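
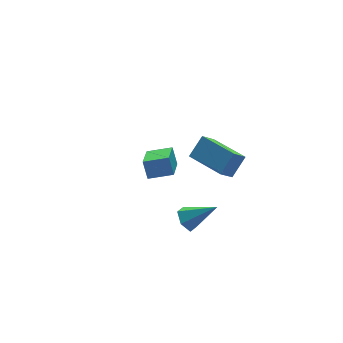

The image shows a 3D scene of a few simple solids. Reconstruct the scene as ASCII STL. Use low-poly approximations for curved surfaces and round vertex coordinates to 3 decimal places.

solid 
facet normal -0.643 0.443 -0.624
outer loop
vertex 2.003 -3.226 -1.8
vertex 1.626 -2.938 -1.207
vertex 2.198 -2.547 -1.519
endloop
endfacet
facet normal 0.892 -0.071 -0.447
outer loop
vertex 2.003 -3.226 -1.8
vertex 2.198 -2.547 -1.519
vertex 2.854 -3.782 -0.013
endloop
endfacet
facet normal -0.643 0.442 -0.625
outer loop
vertex 2.198 -2.547 -1.519
vertex 1.626 -2.938 -1.207
vertex 1.82 -2.259 -0.926
endloop
endfacet
facet normal 0.760 0.624 0.181
outer loop
vertex 2.198 -2.547 -1.519
vertex 1.82 -2.259 -0.926
vertex 2.854 -3.782 -0.013
endloop
endfacet
facet normal -0.643 0.442 -0.625
outer loop
vertex 1.82 -2.259 -0.926
vertex 1.626 -2.938 -1.207
vertex 1.248 -2.649 -0.614
endloop
endfacet
facet normal 0.078 0.551 0.831
outer loop
vertex 1.82 -2.259 -0.926
vertex 1.248 -2.649 -0.614
vertex 2.854 -3.782 -0.013
endloop
endfacet
facet normal -0.644 0.441 -0.625
outer loop
vertex 1.248 -2.649 -0.614
vertex 1.626 -2.938 -1.207
vertex 1.054 -3.329 -0.894
endloop
endfacet
facet normal -0.473 -0.217 0.854
outer loop
vertex 1.248 -2.649 -0.614
vertex 1.054 -3.329 -0.894
vertex 2.854 -3.782 -0.013
endloop
endfacet
facet normal -0.644 0.442 -0.624
outer loop
vertex 1.054 -3.329 -0.894
vertex 1.626 -2.938 -1.207
vertex 1.431 -3.617 -1.487
endloop
endfacet
facet normal -0.341 -0.912 0.227
outer loop
vertex 1.054 -3.329 -0.894
vertex 1.431 -3.617 -1.487
vertex 2.854 -3.782 -0.013
endloop
endfacet
facet normal -0.644 0.442 -0.624
outer loop
vertex 1.431 -3.617 -1.487
vertex 1.626 -2.938 -1.207
vertex 2.003 -3.226 -1.8
endloop
endfacet
facet normal 0.342 -0.839 -0.424
outer loop
vertex 1.431 -3.617 -1.487
vertex 2.003 -3.226 -1.8
vertex 2.854 -3.782 -0.013
endloop
endfacet
facet normal -0.690 -0.223 -0.688
outer loop
vertex 3.197 -3.477 2.282
vertex 2.615 -1.44 2.205
vertex 4.0 -3.28 1.413
endloop
endfacet
facet normal 0.275 -0.961 0.037
outer loop
vertex 4.925 -2.98 2.335
vertex 3.197 -3.477 2.282
vertex 4.0 -3.28 1.413
endloop
endfacet
facet normal -0.690 -0.223 -0.688
outer loop
vertex 4.0 -3.28 1.413
vertex 2.615 -1.44 2.205
vertex 3.418 -1.243 1.336
endloop
endfacet
facet normal 0.669 0.164 -0.725
outer loop
vertex 3.418 -1.243 1.336
vertex 4.925 -2.98 2.335
vertex 4.0 -3.28 1.413
endloop
endfacet
facet normal -0.669 -0.164 0.725
outer loop
vertex 3.197 -3.477 2.282
vertex 3.54 -1.14 3.127
vertex 2.615 -1.44 2.205
endloop
endfacet
facet normal 0.275 -0.961 0.037
outer loop
vertex 4.122 -3.177 3.204
vertex 3.197 -3.477 2.282
vertex 4.925 -2.98 2.335
endloop
endfacet
facet normal -0.669 -0.164 0.725
outer loop
vertex 4.122 -3.177 3.204
vertex 3.54 -1.14 3.127
vertex 3.197 -3.477 2.282
endloop
endfacet
facet normal -0.275 0.961 -0.037
outer loop
vertex 2.615 -1.44 2.205
vertex 3.54 -1.14 3.127
vertex 3.418 -1.243 1.336
endloop
endfacet
facet normal 0.669 0.164 -0.725
outer loop
vertex 4.343 -0.943 2.258
vertex 4.925 -2.98 2.335
vertex 3.418 -1.243 1.336
endloop
endfacet
facet normal -0.275 0.961 -0.037
outer loop
vertex 3.418 -1.243 1.336
vertex 3.54 -1.14 3.127
vertex 4.343 -0.943 2.258
endloop
endfacet
facet normal 0.690 0.223 0.688
outer loop
vertex 4.343 -0.943 2.258
vertex 4.122 -3.177 3.204
vertex 4.925 -2.98 2.335
endloop
endfacet
facet normal 0.690 0.223 0.688
outer loop
vertex 3.54 -1.14 3.127
vertex 4.122 -3.177 3.204
vertex 4.343 -0.943 2.258
endloop
endfacet
facet normal -0.538 -0.727 0.427
outer loop
vertex 3.883 2.793 -2.522
vertex 2.686 3.47 -2.876
vertex 3.858 2.235 -3.504
endloop
endfacet
facet normal 0.843 -0.476 0.249
outer loop
vertex 4.814 3.53 -4.264
vertex 3.883 2.793 -2.522
vertex 3.858 2.235 -3.504
endloop
endfacet
facet normal -0.538 -0.727 0.427
outer loop
vertex 3.858 2.235 -3.504
vertex 2.686 3.47 -2.876
vertex 2.661 2.912 -3.858
endloop
endfacet
facet normal -0.022 -0.494 -0.869
outer loop
vertex 2.661 2.912 -3.858
vertex 4.814 3.53 -4.264
vertex 3.858 2.235 -3.504
endloop
endfacet
facet normal 0.022 0.494 0.869
outer loop
vertex 3.883 2.793 -2.522
vertex 3.642 4.765 -3.636
vertex 2.686 3.47 -2.876
endloop
endfacet
facet normal 0.843 -0.476 0.249
outer loop
vertex 4.839 4.088 -3.282
vertex 3.883 2.793 -2.522
vertex 4.814 3.53 -4.264
endloop
endfacet
facet normal 0.022 0.494 0.869
outer loop
vertex 4.839 4.088 -3.282
vertex 3.642 4.765 -3.636
vertex 3.883 2.793 -2.522
endloop
endfacet
facet normal -0.843 0.476 -0.249
outer loop
vertex 2.686 3.47 -2.876
vertex 3.642 4.765 -3.636
vertex 2.661 2.912 -3.858
endloop
endfacet
facet normal -0.022 -0.494 -0.869
outer loop
vertex 3.617 4.207 -4.618
vertex 4.814 3.53 -4.264
vertex 2.661 2.912 -3.858
endloop
endfacet
facet normal -0.843 0.476 -0.249
outer loop
vertex 2.661 2.912 -3.858
vertex 3.642 4.765 -3.636
vertex 3.617 4.207 -4.618
endloop
endfacet
facet normal 0.538 0.727 -0.427
outer loop
vertex 3.617 4.207 -4.618
vertex 4.839 4.088 -3.282
vertex 4.814 3.53 -4.264
endloop
endfacet
facet normal 0.538 0.727 -0.427
outer loop
vertex 3.642 4.765 -3.636
vertex 4.839 4.088 -3.282
vertex 3.617 4.207 -4.618
endloop
endfacet

endsolid


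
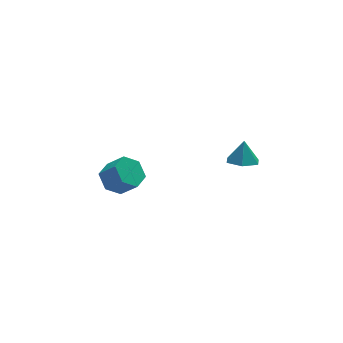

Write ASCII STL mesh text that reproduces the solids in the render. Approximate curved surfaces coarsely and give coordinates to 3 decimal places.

solid 
facet normal -0.162 -0.332 -0.929
outer loop
vertex 1.502 -3.204 1.948
vertex 0.961 -2.562 1.813
vertex 1.787 -2.467 1.635
endloop
endfacet
facet normal 0.878 -0.146 0.455
outer loop
vertex 1.502 -3.204 1.948
vertex 1.787 -2.467 1.635
vertex 1.159 -2.158 2.947
endloop
endfacet
facet normal -0.162 -0.331 -0.930
outer loop
vertex 1.787 -2.467 1.635
vertex 0.961 -2.562 1.813
vertex 1.246 -1.825 1.501
endloop
endfacet
facet normal 0.730 0.656 0.195
outer loop
vertex 1.787 -2.467 1.635
vertex 1.246 -1.825 1.501
vertex 1.159 -2.158 2.947
endloop
endfacet
facet normal -0.161 -0.331 -0.930
outer loop
vertex 1.246 -1.825 1.501
vertex 0.961 -2.562 1.813
vertex 0.421 -1.92 1.678
endloop
endfacet
facet normal -0.065 0.973 0.220
outer loop
vertex 1.246 -1.825 1.501
vertex 0.421 -1.92 1.678
vertex 1.159 -2.158 2.947
endloop
endfacet
facet normal -0.162 -0.332 -0.929
outer loop
vertex 0.421 -1.92 1.678
vertex 0.961 -2.562 1.813
vertex 0.135 -2.657 1.991
endloop
endfacet
facet normal -0.710 0.490 0.505
outer loop
vertex 0.421 -1.92 1.678
vertex 0.135 -2.657 1.991
vertex 1.159 -2.158 2.947
endloop
endfacet
facet normal -0.162 -0.331 -0.930
outer loop
vertex 0.135 -2.657 1.991
vertex 0.961 -2.562 1.813
vertex 0.676 -3.299 2.125
endloop
endfacet
facet normal -0.562 -0.314 0.765
outer loop
vertex 0.135 -2.657 1.991
vertex 0.676 -3.299 2.125
vertex 1.159 -2.158 2.947
endloop
endfacet
facet normal -0.161 -0.331 -0.930
outer loop
vertex 0.676 -3.299 2.125
vertex 0.961 -2.562 1.813
vertex 1.502 -3.204 1.948
endloop
endfacet
facet normal 0.231 -0.631 0.740
outer loop
vertex 0.676 -3.299 2.125
vertex 1.502 -3.204 1.948
vertex 1.159 -2.158 2.947
endloop
endfacet
facet normal -0.518 0.480 -0.708
outer loop
vertex -2.78 4.136 -4.595
vertex -3.572 4.156 -4.002
vertex -2.918 4.898 -3.978
endloop
endfacet
facet normal 0.844 0.422 -0.332
outer loop
vertex -2.78 4.136 -4.595
vertex -2.918 4.898 -3.978
vertex -2.075 3.484 -3.631
endloop
endfacet
facet normal 0.844 0.422 -0.332
outer loop
vertex -2.075 3.484 -3.631
vertex -2.918 4.898 -3.978
vertex -2.213 4.246 -3.014
endloop
endfacet
facet normal 0.518 -0.480 0.708
outer loop
vertex -2.075 3.484 -3.631
vertex -2.213 4.246 -3.014
vertex -2.868 3.504 -3.038
endloop
endfacet
facet normal -0.518 0.480 -0.708
outer loop
vertex -2.918 4.898 -3.978
vertex -3.572 4.156 -4.002
vertex -3.71 4.918 -3.385
endloop
endfacet
facet normal 0.301 0.877 0.373
outer loop
vertex -2.918 4.898 -3.978
vertex -3.71 4.918 -3.385
vertex -2.213 4.246 -3.014
endloop
endfacet
facet normal 0.301 0.877 0.374
outer loop
vertex -2.213 4.246 -3.014
vertex -3.71 4.918 -3.385
vertex -3.006 4.266 -2.422
endloop
endfacet
facet normal 0.517 -0.479 0.709
outer loop
vertex -2.213 4.246 -3.014
vertex -3.006 4.266 -2.422
vertex -2.868 3.504 -3.038
endloop
endfacet
facet normal -0.518 0.480 -0.708
outer loop
vertex -3.71 4.918 -3.385
vertex -3.572 4.156 -4.002
vertex -4.365 4.176 -3.409
endloop
endfacet
facet normal -0.543 0.456 0.705
outer loop
vertex -3.71 4.918 -3.385
vertex -4.365 4.176 -3.409
vertex -3.006 4.266 -2.422
endloop
endfacet
facet normal -0.542 0.456 0.705
outer loop
vertex -3.006 4.266 -2.422
vertex -4.365 4.176 -3.409
vertex -3.66 3.524 -2.445
endloop
endfacet
facet normal 0.518 -0.479 0.708
outer loop
vertex -3.006 4.266 -2.422
vertex -3.66 3.524 -2.445
vertex -2.868 3.504 -3.038
endloop
endfacet
facet normal -0.518 0.480 -0.708
outer loop
vertex -4.365 4.176 -3.409
vertex -3.572 4.156 -4.002
vertex -4.227 3.414 -4.026
endloop
endfacet
facet normal -0.844 -0.422 0.332
outer loop
vertex -4.365 4.176 -3.409
vertex -4.227 3.414 -4.026
vertex -3.66 3.524 -2.445
endloop
endfacet
facet normal -0.844 -0.422 0.332
outer loop
vertex -3.66 3.524 -2.445
vertex -4.227 3.414 -4.026
vertex -3.522 2.762 -3.062
endloop
endfacet
facet normal 0.518 -0.480 0.708
outer loop
vertex -3.66 3.524 -2.445
vertex -3.522 2.762 -3.062
vertex -2.868 3.504 -3.038
endloop
endfacet
facet normal -0.517 0.479 -0.709
outer loop
vertex -4.227 3.414 -4.026
vertex -3.572 4.156 -4.002
vertex -3.434 3.394 -4.618
endloop
endfacet
facet normal -0.301 -0.877 -0.373
outer loop
vertex -4.227 3.414 -4.026
vertex -3.434 3.394 -4.618
vertex -3.522 2.762 -3.062
endloop
endfacet
facet normal -0.302 -0.877 -0.373
outer loop
vertex -3.522 2.762 -3.062
vertex -3.434 3.394 -4.618
vertex -2.73 2.742 -3.655
endloop
endfacet
facet normal 0.518 -0.480 0.708
outer loop
vertex -3.522 2.762 -3.062
vertex -2.73 2.742 -3.655
vertex -2.868 3.504 -3.038
endloop
endfacet
facet normal -0.518 0.479 -0.708
outer loop
vertex -3.434 3.394 -4.618
vertex -3.572 4.156 -4.002
vertex -2.78 4.136 -4.595
endloop
endfacet
facet normal 0.542 -0.456 -0.705
outer loop
vertex -3.434 3.394 -4.618
vertex -2.78 4.136 -4.595
vertex -2.73 2.742 -3.655
endloop
endfacet
facet normal 0.543 -0.456 -0.705
outer loop
vertex -2.73 2.742 -3.655
vertex -2.78 4.136 -4.595
vertex -2.075 3.484 -3.631
endloop
endfacet
facet normal 0.518 -0.480 0.708
outer loop
vertex -2.73 2.742 -3.655
vertex -2.075 3.484 -3.631
vertex -2.868 3.504 -3.038
endloop
endfacet

endsolid


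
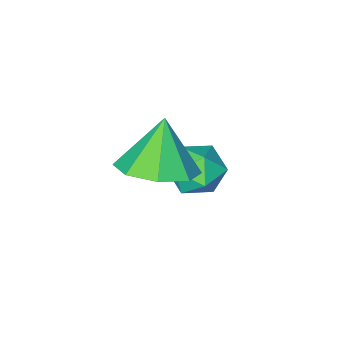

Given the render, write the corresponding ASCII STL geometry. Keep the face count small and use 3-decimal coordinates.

solid 
facet normal 0.359 0.317 -0.878
outer loop
vertex 2.965 -2.75 1.199
vertex 2.132 -2.139 1.079
vertex 3.073 -2.024 1.505
endloop
endfacet
facet normal 0.574 -0.389 0.720
outer loop
vertex 2.965 -2.75 1.199
vertex 3.073 -2.024 1.505
vertex 1.608 -2.601 2.361
endloop
endfacet
facet normal 0.359 0.315 -0.878
outer loop
vertex 3.073 -2.024 1.505
vertex 2.132 -2.139 1.079
vertex 2.631 -1.365 1.561
endloop
endfacet
facet normal 0.429 0.213 0.878
outer loop
vertex 3.073 -2.024 1.505
vertex 2.631 -1.365 1.561
vertex 1.608 -2.601 2.361
endloop
endfacet
facet normal 0.359 0.316 -0.878
outer loop
vertex 2.631 -1.365 1.561
vertex 2.132 -2.139 1.079
vertex 1.896 -1.159 1.335
endloop
endfacet
facet normal -0.082 0.589 0.804
outer loop
vertex 2.631 -1.365 1.561
vertex 1.896 -1.159 1.335
vertex 1.608 -2.601 2.361
endloop
endfacet
facet normal 0.359 0.316 -0.878
outer loop
vertex 1.896 -1.159 1.335
vertex 2.132 -2.139 1.079
vertex 1.299 -1.528 0.958
endloop
endfacet
facet normal -0.662 0.518 0.542
outer loop
vertex 1.896 -1.159 1.335
vertex 1.299 -1.528 0.958
vertex 1.608 -2.601 2.361
endloop
endfacet
facet normal 0.359 0.315 -0.879
outer loop
vertex 1.299 -1.528 0.958
vertex 2.132 -2.139 1.079
vertex 1.19 -2.255 0.653
endloop
endfacet
facet normal -0.968 0.042 0.246
outer loop
vertex 1.299 -1.528 0.958
vertex 1.19 -2.255 0.653
vertex 1.608 -2.601 2.361
endloop
endfacet
facet normal 0.358 0.317 -0.878
outer loop
vertex 1.19 -2.255 0.653
vertex 2.132 -2.139 1.079
vertex 1.633 -2.914 0.596
endloop
endfacet
facet normal -0.823 -0.561 0.088
outer loop
vertex 1.19 -2.255 0.653
vertex 1.633 -2.914 0.596
vertex 1.608 -2.601 2.361
endloop
endfacet
facet normal 0.359 0.316 -0.878
outer loop
vertex 1.633 -2.914 0.596
vertex 2.132 -2.139 1.079
vertex 2.368 -3.119 0.823
endloop
endfacet
facet normal -0.311 -0.937 0.162
outer loop
vertex 1.633 -2.914 0.596
vertex 2.368 -3.119 0.823
vertex 1.608 -2.601 2.361
endloop
endfacet
facet normal 0.358 0.316 -0.879
outer loop
vertex 2.368 -3.119 0.823
vertex 2.132 -2.139 1.079
vertex 2.965 -2.75 1.199
endloop
endfacet
facet normal 0.268 -0.865 0.424
outer loop
vertex 2.368 -3.119 0.823
vertex 2.965 -2.75 1.199
vertex 1.608 -2.601 2.361
endloop
endfacet
facet normal -0.165 0.830 0.532
outer loop
vertex 0.61 -2.363 -0.769
vertex -0.189 -2.546 -0.731
vertex 0.322 -2.817 -0.15
endloop
endfacet
facet normal 0.492 0.577 0.652
outer loop
vertex 0.61 -2.363 -0.769
vertex 0.322 -2.817 -0.15
vertex 1.032 -3.016 -0.509
endloop
endfacet
facet normal 0.835 0.550 0.027
outer loop
vertex 0.61 -2.363 -0.769
vertex 1.032 -3.016 -0.509
vertex 0.96 -2.868 -1.312
endloop
endfacet
facet normal 0.391 0.786 -0.479
outer loop
vertex 0.61 -2.363 -0.769
vertex 0.96 -2.868 -1.312
vertex 0.206 -2.577 -1.45
endloop
endfacet
facet normal -0.228 0.959 -0.166
outer loop
vertex 0.61 -2.363 -0.769
vertex 0.206 -2.577 -1.45
vertex -0.189 -2.546 -0.731
endloop
endfacet
facet normal 0.429 -0.089 0.899
outer loop
vertex 1.032 -3.016 -0.509
vertex 0.322 -2.817 -0.15
vertex 0.494 -3.603 -0.31
endloop
endfacet
facet normal -0.633 0.319 0.705
outer loop
vertex 0.322 -2.817 -0.15
vertex -0.189 -2.546 -0.731
vertex -0.26 -3.312 -0.448
endloop
endfacet
facet normal -0.734 0.528 -0.426
outer loop
vertex -0.189 -2.546 -0.731
vertex 0.206 -2.577 -1.45
vertex -0.332 -3.164 -1.251
endloop
endfacet
facet normal 0.266 0.248 -0.932
outer loop
vertex 0.206 -2.577 -1.45
vertex 0.96 -2.868 -1.312
vertex 0.378 -3.363 -1.61
endloop
endfacet
facet normal 0.985 -0.133 -0.113
outer loop
vertex 0.96 -2.868 -1.312
vertex 1.032 -3.016 -0.509
vertex 0.889 -3.634 -1.029
endloop
endfacet
facet normal -0.391 -0.786 0.479
outer loop
vertex 0.09 -3.817 -0.991
vertex 0.494 -3.603 -0.31
vertex -0.26 -3.312 -0.448
endloop
endfacet
facet normal -0.835 -0.550 -0.027
outer loop
vertex 0.09 -3.817 -0.991
vertex -0.26 -3.312 -0.448
vertex -0.332 -3.164 -1.251
endloop
endfacet
facet normal -0.492 -0.577 -0.652
outer loop
vertex 0.09 -3.817 -0.991
vertex -0.332 -3.164 -1.251
vertex 0.378 -3.363 -1.61
endloop
endfacet
facet normal 0.165 -0.830 -0.532
outer loop
vertex 0.09 -3.817 -0.991
vertex 0.378 -3.363 -1.61
vertex 0.889 -3.634 -1.029
endloop
endfacet
facet normal 0.228 -0.959 0.166
outer loop
vertex 0.09 -3.817 -0.991
vertex 0.889 -3.634 -1.029
vertex 0.494 -3.603 -0.31
endloop
endfacet
facet normal -0.266 -0.248 0.932
outer loop
vertex -0.26 -3.312 -0.448
vertex 0.494 -3.603 -0.31
vertex 0.322 -2.817 -0.15
endloop
endfacet
facet normal -0.985 0.133 0.113
outer loop
vertex -0.332 -3.164 -1.251
vertex -0.26 -3.312 -0.448
vertex -0.189 -2.546 -0.731
endloop
endfacet
facet normal -0.429 0.089 -0.899
outer loop
vertex 0.378 -3.363 -1.61
vertex -0.332 -3.164 -1.251
vertex 0.206 -2.577 -1.45
endloop
endfacet
facet normal 0.633 -0.319 -0.705
outer loop
vertex 0.889 -3.634 -1.029
vertex 0.378 -3.363 -1.61
vertex 0.96 -2.868 -1.312
endloop
endfacet
facet normal 0.734 -0.528 0.426
outer loop
vertex 0.494 -3.603 -0.31
vertex 0.889 -3.634 -1.029
vertex 1.032 -3.016 -0.509
endloop
endfacet

endsolid


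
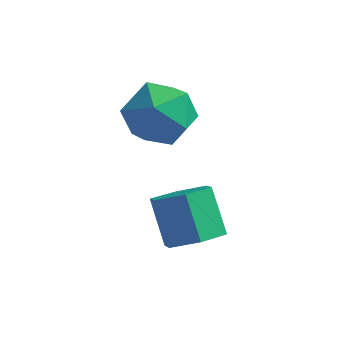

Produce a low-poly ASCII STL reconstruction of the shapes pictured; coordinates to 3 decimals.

solid 
facet normal -0.557 0.694 0.455
outer loop
vertex 1.783 3.375 0.703
vertex 0.832 2.82 0.385
vertex 1.336 2.57 1.384
endloop
endfacet
facet normal 0.073 0.620 0.781
outer loop
vertex 1.783 3.375 0.703
vertex 1.336 2.57 1.384
vertex 2.47 2.627 1.233
endloop
endfacet
facet normal 0.586 0.752 0.302
outer loop
vertex 1.783 3.375 0.703
vertex 2.47 2.627 1.233
vertex 2.668 2.912 0.141
endloop
endfacet
facet normal 0.272 0.908 -0.319
outer loop
vertex 1.783 3.375 0.703
vertex 2.668 2.912 0.141
vertex 1.656 3.031 -0.383
endloop
endfacet
facet normal -0.434 0.872 -0.226
outer loop
vertex 1.783 3.375 0.703
vertex 1.656 3.031 -0.383
vertex 0.832 2.82 0.385
endloop
endfacet
facet normal 0.135 -0.060 0.989
outer loop
vertex 2.47 2.627 1.233
vertex 1.336 2.57 1.384
vertex 1.944 1.609 1.243
endloop
endfacet
facet normal -0.885 0.060 0.462
outer loop
vertex 1.336 2.57 1.384
vertex 0.832 2.82 0.385
vertex 0.932 1.728 0.719
endloop
endfacet
facet normal -0.685 0.348 -0.640
outer loop
vertex 0.832 2.82 0.385
vertex 1.656 3.031 -0.383
vertex 1.13 2.013 -0.373
endloop
endfacet
facet normal 0.457 0.406 -0.791
outer loop
vertex 1.656 3.031 -0.383
vertex 2.668 2.912 0.141
vertex 2.264 2.07 -0.524
endloop
endfacet
facet normal 0.964 0.154 0.215
outer loop
vertex 2.668 2.912 0.141
vertex 2.47 2.627 1.233
vertex 2.768 1.82 0.475
endloop
endfacet
facet normal -0.272 -0.908 0.319
outer loop
vertex 1.817 1.265 0.157
vertex 1.944 1.609 1.243
vertex 0.932 1.728 0.719
endloop
endfacet
facet normal -0.586 -0.752 -0.302
outer loop
vertex 1.817 1.265 0.157
vertex 0.932 1.728 0.719
vertex 1.13 2.013 -0.373
endloop
endfacet
facet normal -0.073 -0.620 -0.781
outer loop
vertex 1.817 1.265 0.157
vertex 1.13 2.013 -0.373
vertex 2.264 2.07 -0.524
endloop
endfacet
facet normal 0.557 -0.694 -0.455
outer loop
vertex 1.817 1.265 0.157
vertex 2.264 2.07 -0.524
vertex 2.768 1.82 0.475
endloop
endfacet
facet normal 0.434 -0.872 0.226
outer loop
vertex 1.817 1.265 0.157
vertex 2.768 1.82 0.475
vertex 1.944 1.609 1.243
endloop
endfacet
facet normal -0.457 -0.406 0.791
outer loop
vertex 0.932 1.728 0.719
vertex 1.944 1.609 1.243
vertex 1.336 2.57 1.384
endloop
endfacet
facet normal -0.964 -0.154 -0.215
outer loop
vertex 1.13 2.013 -0.373
vertex 0.932 1.728 0.719
vertex 0.832 2.82 0.385
endloop
endfacet
facet normal -0.135 0.060 -0.989
outer loop
vertex 2.264 2.07 -0.524
vertex 1.13 2.013 -0.373
vertex 1.656 3.031 -0.383
endloop
endfacet
facet normal 0.885 -0.060 -0.462
outer loop
vertex 2.768 1.82 0.475
vertex 2.264 2.07 -0.524
vertex 2.668 2.912 0.141
endloop
endfacet
facet normal 0.685 -0.348 0.640
outer loop
vertex 1.944 1.609 1.243
vertex 2.768 1.82 0.475
vertex 2.47 2.627 1.233
endloop
endfacet
facet normal 0.455 -0.439 -0.775
outer loop
vertex 4.62 -0.058 -1.688
vertex 3.837 -0.225 -2.053
vertex 4.255 0.527 -2.234
endloop
endfacet
facet normal 0.788 0.604 0.120
outer loop
vertex 4.62 -0.058 -1.688
vertex 4.255 0.527 -2.234
vertex 3.946 0.593 -0.542
endloop
endfacet
facet normal 0.788 0.604 0.120
outer loop
vertex 3.946 0.593 -0.542
vertex 4.255 0.527 -2.234
vertex 3.581 1.178 -1.089
endloop
endfacet
facet normal -0.455 0.440 0.774
outer loop
vertex 3.946 0.593 -0.542
vertex 3.581 1.178 -1.089
vertex 3.163 0.425 -0.907
endloop
endfacet
facet normal 0.456 -0.440 -0.774
outer loop
vertex 4.255 0.527 -2.234
vertex 3.837 -0.225 -2.053
vertex 3.472 0.36 -2.6
endloop
endfacet
facet normal 0.036 0.878 -0.478
outer loop
vertex 4.255 0.527 -2.234
vertex 3.472 0.36 -2.6
vertex 3.581 1.178 -1.089
endloop
endfacet
facet normal 0.034 0.878 -0.478
outer loop
vertex 3.581 1.178 -1.089
vertex 3.472 0.36 -2.6
vertex 2.798 1.01 -1.454
endloop
endfacet
facet normal -0.455 0.440 0.774
outer loop
vertex 3.581 1.178 -1.089
vertex 2.798 1.01 -1.454
vertex 3.163 0.425 -0.907
endloop
endfacet
facet normal 0.455 -0.440 -0.774
outer loop
vertex 3.472 0.36 -2.6
vertex 3.837 -0.225 -2.053
vertex 3.054 -0.393 -2.418
endloop
endfacet
facet normal -0.753 0.274 -0.598
outer loop
vertex 3.472 0.36 -2.6
vertex 3.054 -0.393 -2.418
vertex 2.798 1.01 -1.454
endloop
endfacet
facet normal -0.753 0.274 -0.598
outer loop
vertex 2.798 1.01 -1.454
vertex 3.054 -0.393 -2.418
vertex 2.38 0.258 -1.272
endloop
endfacet
facet normal -0.455 0.440 0.774
outer loop
vertex 2.798 1.01 -1.454
vertex 2.38 0.258 -1.272
vertex 3.163 0.425 -0.907
endloop
endfacet
facet normal 0.455 -0.440 -0.774
outer loop
vertex 3.054 -0.393 -2.418
vertex 3.837 -0.225 -2.053
vertex 3.419 -0.978 -1.871
endloop
endfacet
facet normal -0.788 -0.604 -0.120
outer loop
vertex 3.054 -0.393 -2.418
vertex 3.419 -0.978 -1.871
vertex 2.38 0.258 -1.272
endloop
endfacet
facet normal -0.788 -0.604 -0.120
outer loop
vertex 2.38 0.258 -1.272
vertex 3.419 -0.978 -1.871
vertex 2.745 -0.327 -0.726
endloop
endfacet
facet normal -0.455 0.439 0.775
outer loop
vertex 2.38 0.258 -1.272
vertex 2.745 -0.327 -0.726
vertex 3.163 0.425 -0.907
endloop
endfacet
facet normal 0.455 -0.440 -0.774
outer loop
vertex 3.419 -0.978 -1.871
vertex 3.837 -0.225 -2.053
vertex 4.202 -0.81 -1.506
endloop
endfacet
facet normal -0.035 -0.877 0.478
outer loop
vertex 3.419 -0.978 -1.871
vertex 4.202 -0.81 -1.506
vertex 2.745 -0.327 -0.726
endloop
endfacet
facet normal -0.036 -0.878 0.477
outer loop
vertex 2.745 -0.327 -0.726
vertex 4.202 -0.81 -1.506
vertex 3.528 -0.16 -0.36
endloop
endfacet
facet normal -0.456 0.440 0.774
outer loop
vertex 2.745 -0.327 -0.726
vertex 3.528 -0.16 -0.36
vertex 3.163 0.425 -0.907
endloop
endfacet
facet normal 0.455 -0.440 -0.774
outer loop
vertex 4.202 -0.81 -1.506
vertex 3.837 -0.225 -2.053
vertex 4.62 -0.058 -1.688
endloop
endfacet
facet normal 0.753 -0.274 0.598
outer loop
vertex 4.202 -0.81 -1.506
vertex 4.62 -0.058 -1.688
vertex 3.528 -0.16 -0.36
endloop
endfacet
facet normal 0.753 -0.273 0.598
outer loop
vertex 3.528 -0.16 -0.36
vertex 4.62 -0.058 -1.688
vertex 3.946 0.593 -0.542
endloop
endfacet
facet normal -0.455 0.440 0.774
outer loop
vertex 3.528 -0.16 -0.36
vertex 3.946 0.593 -0.542
vertex 3.163 0.425 -0.907
endloop
endfacet

endsolid


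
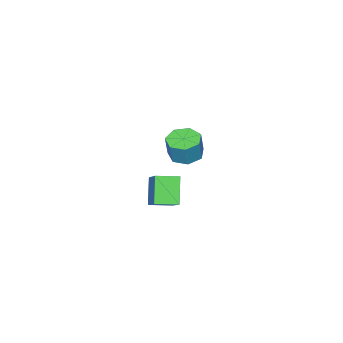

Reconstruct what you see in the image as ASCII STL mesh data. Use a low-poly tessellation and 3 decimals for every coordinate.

solid 
facet normal -0.268 -0.098 -0.958
outer loop
vertex -2.103 -3.22 -3.627
vertex -2.496 -2.584 -3.582
vertex -1.777 -2.676 -3.774
endloop
endfacet
facet normal 0.823 -0.541 -0.176
outer loop
vertex -2.103 -3.22 -3.627
vertex -1.777 -2.676 -3.774
vertex -1.81 -3.113 -2.583
endloop
endfacet
facet normal 0.824 -0.539 -0.175
outer loop
vertex -1.81 -3.113 -2.583
vertex -1.777 -2.676 -3.774
vertex -1.485 -2.569 -2.73
endloop
endfacet
facet normal 0.269 0.098 0.958
outer loop
vertex -1.81 -3.113 -2.583
vertex -1.485 -2.569 -2.73
vertex -2.204 -2.476 -2.538
endloop
endfacet
facet normal -0.269 -0.099 -0.958
outer loop
vertex -1.777 -2.676 -3.774
vertex -2.496 -2.584 -3.582
vertex -1.993 -2.062 -3.777
endloop
endfacet
facet normal 0.905 0.317 -0.285
outer loop
vertex -1.777 -2.676 -3.774
vertex -1.993 -2.062 -3.777
vertex -1.485 -2.569 -2.73
endloop
endfacet
facet normal 0.904 0.317 -0.285
outer loop
vertex -1.485 -2.569 -2.73
vertex -1.993 -2.062 -3.777
vertex -1.701 -1.955 -2.732
endloop
endfacet
facet normal 0.269 0.098 0.958
outer loop
vertex -1.485 -2.569 -2.73
vertex -1.701 -1.955 -2.732
vertex -2.204 -2.476 -2.538
endloop
endfacet
facet normal -0.269 -0.099 -0.958
outer loop
vertex -1.993 -2.062 -3.777
vertex -2.496 -2.584 -3.582
vertex -2.588 -1.841 -3.633
endloop
endfacet
facet normal 0.304 0.935 -0.181
outer loop
vertex -1.993 -2.062 -3.777
vertex -2.588 -1.841 -3.633
vertex -1.701 -1.955 -2.732
endloop
endfacet
facet normal 0.304 0.935 -0.181
outer loop
vertex -1.701 -1.955 -2.732
vertex -2.588 -1.841 -3.633
vertex -2.296 -1.734 -2.588
endloop
endfacet
facet normal 0.268 0.098 0.958
outer loop
vertex -1.701 -1.955 -2.732
vertex -2.296 -1.734 -2.588
vertex -2.204 -2.476 -2.538
endloop
endfacet
facet normal -0.268 -0.099 -0.958
outer loop
vertex -2.588 -1.841 -3.633
vertex -2.496 -2.584 -3.582
vertex -3.114 -2.179 -3.451
endloop
endfacet
facet normal -0.525 0.849 0.060
outer loop
vertex -2.588 -1.841 -3.633
vertex -3.114 -2.179 -3.451
vertex -2.296 -1.734 -2.588
endloop
endfacet
facet normal -0.525 0.849 0.060
outer loop
vertex -2.296 -1.734 -2.588
vertex -3.114 -2.179 -3.451
vertex -2.821 -2.072 -2.406
endloop
endfacet
facet normal 0.269 0.098 0.958
outer loop
vertex -2.296 -1.734 -2.588
vertex -2.821 -2.072 -2.406
vertex -2.204 -2.476 -2.538
endloop
endfacet
facet normal -0.268 -0.098 -0.958
outer loop
vertex -3.114 -2.179 -3.451
vertex -2.496 -2.584 -3.582
vertex -3.175 -2.822 -3.368
endloop
endfacet
facet normal -0.959 0.124 0.256
outer loop
vertex -3.114 -2.179 -3.451
vertex -3.175 -2.822 -3.368
vertex -2.821 -2.072 -2.406
endloop
endfacet
facet normal -0.959 0.124 0.256
outer loop
vertex -2.821 -2.072 -2.406
vertex -3.175 -2.822 -3.368
vertex -2.882 -2.714 -2.323
endloop
endfacet
facet normal 0.269 0.098 0.958
outer loop
vertex -2.821 -2.072 -2.406
vertex -2.882 -2.714 -2.323
vertex -2.204 -2.476 -2.538
endloop
endfacet
facet normal -0.267 -0.099 -0.958
outer loop
vertex -3.175 -2.822 -3.368
vertex -2.496 -2.584 -3.582
vertex -2.724 -3.285 -3.446
endloop
endfacet
facet normal -0.670 -0.696 0.260
outer loop
vertex -3.175 -2.822 -3.368
vertex -2.724 -3.285 -3.446
vertex -2.882 -2.714 -2.323
endloop
endfacet
facet normal -0.671 -0.695 0.259
outer loop
vertex -2.882 -2.714 -2.323
vertex -2.724 -3.285 -3.446
vertex -2.432 -3.178 -2.402
endloop
endfacet
facet normal 0.269 0.098 0.958
outer loop
vertex -2.882 -2.714 -2.323
vertex -2.432 -3.178 -2.402
vertex -2.204 -2.476 -2.538
endloop
endfacet
facet normal -0.269 -0.098 -0.958
outer loop
vertex -2.724 -3.285 -3.446
vertex -2.496 -2.584 -3.582
vertex -2.103 -3.22 -3.627
endloop
endfacet
facet normal 0.123 -0.990 0.067
outer loop
vertex -2.724 -3.285 -3.446
vertex -2.103 -3.22 -3.627
vertex -2.432 -3.178 -2.402
endloop
endfacet
facet normal 0.123 -0.990 0.067
outer loop
vertex -2.432 -3.178 -2.402
vertex -2.103 -3.22 -3.627
vertex -1.81 -3.113 -2.583
endloop
endfacet
facet normal 0.269 0.098 0.958
outer loop
vertex -2.432 -3.178 -2.402
vertex -1.81 -3.113 -2.583
vertex -2.204 -2.476 -2.538
endloop
endfacet
facet normal -0.464 -0.356 0.811
outer loop
vertex 2.72 0.257 -1.104
vertex 2.058 0.918 -1.192
vertex 1.624 -0.998 -2.282
endloop
endfacet
facet normal 0.705 -0.703 0.094
outer loop
vertex 2.222 -0.538 -3.328
vertex 2.72 0.257 -1.104
vertex 1.624 -0.998 -2.282
endloop
endfacet
facet normal -0.464 -0.356 0.811
outer loop
vertex 1.624 -0.998 -2.282
vertex 2.058 0.918 -1.192
vertex 0.962 -0.336 -2.37
endloop
endfacet
facet normal -0.538 -0.614 -0.578
outer loop
vertex 0.962 -0.336 -2.37
vertex 2.222 -0.538 -3.328
vertex 1.624 -0.998 -2.282
endloop
endfacet
facet normal 0.537 0.615 0.577
outer loop
vertex 2.72 0.257 -1.104
vertex 2.656 1.378 -2.238
vertex 2.058 0.918 -1.192
endloop
endfacet
facet normal 0.704 -0.704 0.094
outer loop
vertex 3.318 0.716 -2.15
vertex 2.72 0.257 -1.104
vertex 2.222 -0.538 -3.328
endloop
endfacet
facet normal 0.538 0.615 0.577
outer loop
vertex 3.318 0.716 -2.15
vertex 2.656 1.378 -2.238
vertex 2.72 0.257 -1.104
endloop
endfacet
facet normal -0.705 0.704 -0.093
outer loop
vertex 2.058 0.918 -1.192
vertex 2.656 1.378 -2.238
vertex 0.962 -0.336 -2.37
endloop
endfacet
facet normal -0.537 -0.615 -0.577
outer loop
vertex 1.56 0.123 -3.416
vertex 2.222 -0.538 -3.328
vertex 0.962 -0.336 -2.37
endloop
endfacet
facet normal -0.704 0.703 -0.094
outer loop
vertex 0.962 -0.336 -2.37
vertex 2.656 1.378 -2.238
vertex 1.56 0.123 -3.416
endloop
endfacet
facet normal 0.464 0.357 -0.811
outer loop
vertex 1.56 0.123 -3.416
vertex 3.318 0.716 -2.15
vertex 2.222 -0.538 -3.328
endloop
endfacet
facet normal 0.464 0.356 -0.811
outer loop
vertex 2.656 1.378 -2.238
vertex 3.318 0.716 -2.15
vertex 1.56 0.123 -3.416
endloop
endfacet

endsolid


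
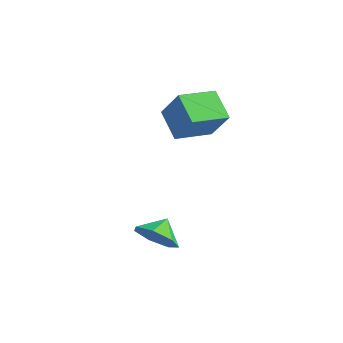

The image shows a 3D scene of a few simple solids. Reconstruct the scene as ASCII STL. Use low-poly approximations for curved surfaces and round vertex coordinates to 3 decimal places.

solid 
facet normal -0.757 0.478 0.446
outer loop
vertex -3.186 0.001 2.595
vertex -2.412 1.653 2.14
vertex -4.064 0.002 1.104
endloop
endfacet
facet normal -0.412 -0.878 0.242
outer loop
vertex -2.868 -0.753 0.4
vertex -3.186 0.001 2.595
vertex -4.064 0.002 1.104
endloop
endfacet
facet normal -0.757 0.478 0.446
outer loop
vertex -4.064 0.002 1.104
vertex -2.412 1.653 2.14
vertex -3.29 1.653 0.649
endloop
endfacet
facet normal -0.507 0.000 -0.862
outer loop
vertex -3.29 1.653 0.649
vertex -2.868 -0.753 0.4
vertex -4.064 0.002 1.104
endloop
endfacet
facet normal 0.507 -0.000 0.862
outer loop
vertex -3.186 0.001 2.595
vertex -1.216 0.898 1.436
vertex -2.412 1.653 2.14
endloop
endfacet
facet normal -0.411 -0.879 0.242
outer loop
vertex -1.99 -0.753 1.891
vertex -3.186 0.001 2.595
vertex -2.868 -0.753 0.4
endloop
endfacet
facet normal 0.507 -0.000 0.862
outer loop
vertex -1.99 -0.753 1.891
vertex -1.216 0.898 1.436
vertex -3.186 0.001 2.595
endloop
endfacet
facet normal 0.412 0.878 -0.242
outer loop
vertex -2.412 1.653 2.14
vertex -1.216 0.898 1.436
vertex -3.29 1.653 0.649
endloop
endfacet
facet normal -0.507 0.000 -0.862
outer loop
vertex -2.094 0.899 -0.055
vertex -2.868 -0.753 0.4
vertex -3.29 1.653 0.649
endloop
endfacet
facet normal 0.412 0.879 -0.242
outer loop
vertex -3.29 1.653 0.649
vertex -1.216 0.898 1.436
vertex -2.094 0.899 -0.055
endloop
endfacet
facet normal 0.757 -0.478 -0.446
outer loop
vertex -2.094 0.899 -0.055
vertex -1.99 -0.753 1.891
vertex -2.868 -0.753 0.4
endloop
endfacet
facet normal 0.757 -0.478 -0.446
outer loop
vertex -1.216 0.898 1.436
vertex -1.99 -0.753 1.891
vertex -2.094 0.899 -0.055
endloop
endfacet
facet normal 0.061 -0.879 -0.474
outer loop
vertex -0.906 -3.844 -3.044
vertex -1.847 -3.655 -3.516
vertex -0.866 -3.402 -3.859
endloop
endfacet
facet normal 0.704 0.609 0.365
outer loop
vertex -0.906 -3.844 -3.044
vertex -0.866 -3.402 -3.859
vertex -1.913 -2.705 -3.004
endloop
endfacet
facet normal 0.061 -0.878 -0.474
outer loop
vertex -0.866 -3.402 -3.859
vertex -1.847 -3.655 -3.516
vertex -1.565 -3.15 -4.416
endloop
endfacet
facet normal 0.449 0.878 -0.166
outer loop
vertex -0.866 -3.402 -3.859
vertex -1.565 -3.15 -4.416
vertex -1.913 -2.705 -3.004
endloop
endfacet
facet normal 0.060 -0.878 -0.474
outer loop
vertex -1.565 -3.15 -4.416
vertex -1.847 -3.655 -3.516
vertex -2.476 -3.278 -4.295
endloop
endfacet
facet normal -0.175 0.926 -0.335
outer loop
vertex -1.565 -3.15 -4.416
vertex -2.476 -3.278 -4.295
vertex -1.913 -2.705 -3.004
endloop
endfacet
facet normal 0.060 -0.879 -0.473
outer loop
vertex -2.476 -3.278 -4.295
vertex -1.847 -3.655 -3.516
vertex -2.914 -3.689 -3.587
endloop
endfacet
facet normal -0.697 0.717 -0.015
outer loop
vertex -2.476 -3.278 -4.295
vertex -2.914 -3.689 -3.587
vertex -1.913 -2.705 -3.004
endloop
endfacet
facet normal 0.060 -0.878 -0.474
outer loop
vertex -2.914 -3.689 -3.587
vertex -1.847 -3.655 -3.516
vertex -2.549 -4.075 -2.826
endloop
endfacet
facet normal -0.725 0.409 0.555
outer loop
vertex -2.914 -3.689 -3.587
vertex -2.549 -4.075 -2.826
vertex -1.913 -2.705 -3.004
endloop
endfacet
facet normal 0.060 -0.879 -0.473
outer loop
vertex -2.549 -4.075 -2.826
vertex -1.847 -3.655 -3.516
vertex -1.655 -4.144 -2.584
endloop
endfacet
facet normal -0.237 0.233 0.943
outer loop
vertex -2.549 -4.075 -2.826
vertex -1.655 -4.144 -2.584
vertex -1.913 -2.705 -3.004
endloop
endfacet
facet normal 0.061 -0.879 -0.474
outer loop
vertex -1.655 -4.144 -2.584
vertex -1.847 -3.655 -3.516
vertex -0.906 -3.844 -3.044
endloop
endfacet
facet normal 0.398 0.322 0.859
outer loop
vertex -1.655 -4.144 -2.584
vertex -0.906 -3.844 -3.044
vertex -1.913 -2.705 -3.004
endloop
endfacet

endsolid


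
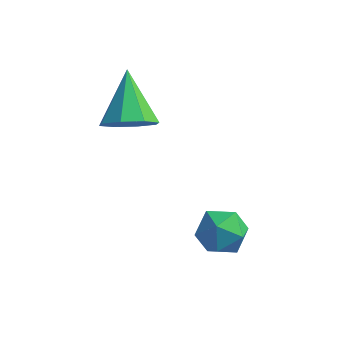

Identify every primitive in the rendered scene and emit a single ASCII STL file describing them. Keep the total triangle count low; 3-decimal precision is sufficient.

solid 
facet normal 0.295 -0.736 -0.610
outer loop
vertex -2.716 -1.177 1.963
vertex -3.604 -1.363 1.758
vertex -2.95 -0.806 1.402
endloop
endfacet
facet normal 0.701 0.694 0.166
outer loop
vertex -2.716 -1.177 1.963
vertex -2.95 -0.806 1.402
vertex -4.176 0.063 2.942
endloop
endfacet
facet normal 0.294 -0.736 -0.610
outer loop
vertex -2.95 -0.806 1.402
vertex -3.604 -1.363 1.758
vertex -3.567 -0.761 1.05
endloop
endfacet
facet normal 0.248 0.915 -0.318
outer loop
vertex -2.95 -0.806 1.402
vertex -3.567 -0.761 1.05
vertex -4.176 0.063 2.942
endloop
endfacet
facet normal 0.295 -0.736 -0.610
outer loop
vertex -3.567 -0.761 1.05
vertex -3.604 -1.363 1.758
vertex -4.205 -1.069 1.113
endloop
endfacet
facet normal -0.421 0.774 -0.473
outer loop
vertex -3.567 -0.761 1.05
vertex -4.205 -1.069 1.113
vertex -4.176 0.063 2.942
endloop
endfacet
facet normal 0.296 -0.735 -0.610
outer loop
vertex -4.205 -1.069 1.113
vertex -3.604 -1.363 1.758
vertex -4.492 -1.55 1.553
endloop
endfacet
facet normal -0.912 0.356 -0.206
outer loop
vertex -4.205 -1.069 1.113
vertex -4.492 -1.55 1.553
vertex -4.176 0.063 2.942
endloop
endfacet
facet normal 0.296 -0.735 -0.610
outer loop
vertex -4.492 -1.55 1.553
vertex -3.604 -1.363 1.758
vertex -4.258 -1.921 2.114
endloop
endfacet
facet normal -0.940 -0.098 0.327
outer loop
vertex -4.492 -1.55 1.553
vertex -4.258 -1.921 2.114
vertex -4.176 0.063 2.942
endloop
endfacet
facet normal 0.295 -0.735 -0.610
outer loop
vertex -4.258 -1.921 2.114
vertex -3.604 -1.363 1.758
vertex -3.641 -1.965 2.466
endloop
endfacet
facet normal -0.487 -0.319 0.813
outer loop
vertex -4.258 -1.921 2.114
vertex -3.641 -1.965 2.466
vertex -4.176 0.063 2.942
endloop
endfacet
facet normal 0.294 -0.736 -0.610
outer loop
vertex -3.641 -1.965 2.466
vertex -3.604 -1.363 1.758
vertex -3.002 -1.657 2.403
endloop
endfacet
facet normal 0.182 -0.179 0.967
outer loop
vertex -3.641 -1.965 2.466
vertex -3.002 -1.657 2.403
vertex -4.176 0.063 2.942
endloop
endfacet
facet normal 0.295 -0.735 -0.610
outer loop
vertex -3.002 -1.657 2.403
vertex -3.604 -1.363 1.758
vertex -2.716 -1.177 1.963
endloop
endfacet
facet normal 0.673 0.240 0.700
outer loop
vertex -3.002 -1.657 2.403
vertex -2.716 -1.177 1.963
vertex -4.176 0.063 2.942
endloop
endfacet
facet normal -0.416 0.754 -0.509
outer loop
vertex -0.206 -2.286 -1.891
vertex -0.98 -2.425 -1.465
vertex -0.376 -1.861 -1.123
endloop
endfacet
facet normal 0.284 0.864 -0.415
outer loop
vertex -0.206 -2.286 -1.891
vertex -0.376 -1.861 -1.123
vertex 0.436 -2.201 -1.276
endloop
endfacet
facet normal 0.634 0.316 -0.706
outer loop
vertex -0.206 -2.286 -1.891
vertex 0.436 -2.201 -1.276
vertex 0.335 -2.974 -1.713
endloop
endfacet
facet normal 0.152 -0.134 -0.979
outer loop
vertex -0.206 -2.286 -1.891
vertex 0.335 -2.974 -1.713
vertex -0.54 -3.112 -1.83
endloop
endfacet
facet normal -0.496 0.137 -0.857
outer loop
vertex -0.206 -2.286 -1.891
vertex -0.54 -3.112 -1.83
vertex -0.98 -2.425 -1.465
endloop
endfacet
facet normal 0.415 0.863 0.287
outer loop
vertex 0.436 -2.201 -1.276
vertex -0.376 -1.861 -1.123
vertex 0.06 -2.288 -0.47
endloop
endfacet
facet normal -0.716 0.685 0.135
outer loop
vertex -0.376 -1.861 -1.123
vertex -0.98 -2.425 -1.465
vertex -0.815 -2.426 -0.587
endloop
endfacet
facet normal -0.847 -0.314 -0.429
outer loop
vertex -0.98 -2.425 -1.465
vertex -0.54 -3.112 -1.83
vertex -0.916 -3.199 -1.024
endloop
endfacet
facet normal 0.202 -0.752 -0.627
outer loop
vertex -0.54 -3.112 -1.83
vertex 0.335 -2.974 -1.713
vertex -0.104 -3.539 -1.177
endloop
endfacet
facet normal 0.983 -0.024 -0.185
outer loop
vertex 0.335 -2.974 -1.713
vertex 0.436 -2.201 -1.276
vertex 0.5 -2.975 -0.835
endloop
endfacet
facet normal -0.152 0.134 0.979
outer loop
vertex -0.274 -3.114 -0.409
vertex 0.06 -2.288 -0.47
vertex -0.815 -2.426 -0.587
endloop
endfacet
facet normal -0.634 -0.316 0.706
outer loop
vertex -0.274 -3.114 -0.409
vertex -0.815 -2.426 -0.587
vertex -0.916 -3.199 -1.024
endloop
endfacet
facet normal -0.284 -0.864 0.415
outer loop
vertex -0.274 -3.114 -0.409
vertex -0.916 -3.199 -1.024
vertex -0.104 -3.539 -1.177
endloop
endfacet
facet normal 0.416 -0.754 0.509
outer loop
vertex -0.274 -3.114 -0.409
vertex -0.104 -3.539 -1.177
vertex 0.5 -2.975 -0.835
endloop
endfacet
facet normal 0.496 -0.137 0.857
outer loop
vertex -0.274 -3.114 -0.409
vertex 0.5 -2.975 -0.835
vertex 0.06 -2.288 -0.47
endloop
endfacet
facet normal -0.202 0.752 0.627
outer loop
vertex -0.815 -2.426 -0.587
vertex 0.06 -2.288 -0.47
vertex -0.376 -1.861 -1.123
endloop
endfacet
facet normal -0.983 0.024 0.185
outer loop
vertex -0.916 -3.199 -1.024
vertex -0.815 -2.426 -0.587
vertex -0.98 -2.425 -1.465
endloop
endfacet
facet normal -0.415 -0.863 -0.287
outer loop
vertex -0.104 -3.539 -1.177
vertex -0.916 -3.199 -1.024
vertex -0.54 -3.112 -1.83
endloop
endfacet
facet normal 0.716 -0.685 -0.135
outer loop
vertex 0.5 -2.975 -0.835
vertex -0.104 -3.539 -1.177
vertex 0.335 -2.974 -1.713
endloop
endfacet
facet normal 0.847 0.314 0.429
outer loop
vertex 0.06 -2.288 -0.47
vertex 0.5 -2.975 -0.835
vertex 0.436 -2.201 -1.276
endloop
endfacet

endsolid


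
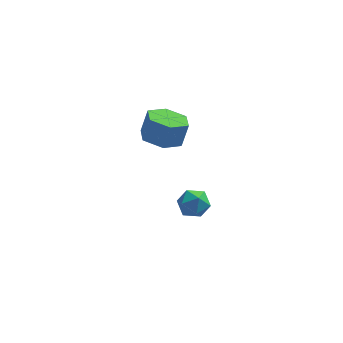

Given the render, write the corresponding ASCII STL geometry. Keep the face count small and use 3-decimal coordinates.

solid 
facet normal -0.245 -0.213 -0.946
outer loop
vertex 2.629 -0.099 2.755
vertex 1.658 0.349 2.906
vertex 2.483 0.952 2.556
endloop
endfacet
facet normal 0.960 0.083 -0.268
outer loop
vertex 2.629 -0.099 2.755
vertex 2.483 0.952 2.556
vertex 2.953 0.182 4.003
endloop
endfacet
facet normal 0.960 0.083 -0.268
outer loop
vertex 2.953 0.182 4.003
vertex 2.483 0.952 2.556
vertex 2.807 1.233 3.804
endloop
endfacet
facet normal 0.246 0.213 0.946
outer loop
vertex 2.953 0.182 4.003
vertex 2.807 1.233 3.804
vertex 1.982 0.631 4.154
endloop
endfacet
facet normal -0.246 -0.213 -0.946
outer loop
vertex 2.483 0.952 2.556
vertex 1.658 0.349 2.906
vertex 1.512 1.401 2.707
endloop
endfacet
facet normal 0.363 0.884 -0.293
outer loop
vertex 2.483 0.952 2.556
vertex 1.512 1.401 2.707
vertex 2.807 1.233 3.804
endloop
endfacet
facet normal 0.363 0.884 -0.293
outer loop
vertex 2.807 1.233 3.804
vertex 1.512 1.401 2.707
vertex 1.836 1.682 3.955
endloop
endfacet
facet normal 0.246 0.213 0.946
outer loop
vertex 2.807 1.233 3.804
vertex 1.836 1.682 3.955
vertex 1.982 0.631 4.154
endloop
endfacet
facet normal -0.246 -0.213 -0.946
outer loop
vertex 1.512 1.401 2.707
vertex 1.658 0.349 2.906
vertex 0.687 0.798 3.057
endloop
endfacet
facet normal -0.597 0.802 -0.026
outer loop
vertex 1.512 1.401 2.707
vertex 0.687 0.798 3.057
vertex 1.836 1.682 3.955
endloop
endfacet
facet normal -0.597 0.802 -0.026
outer loop
vertex 1.836 1.682 3.955
vertex 0.687 0.798 3.057
vertex 1.011 1.079 4.305
endloop
endfacet
facet normal 0.245 0.213 0.946
outer loop
vertex 1.836 1.682 3.955
vertex 1.011 1.079 4.305
vertex 1.982 0.631 4.154
endloop
endfacet
facet normal -0.246 -0.213 -0.946
outer loop
vertex 0.687 0.798 3.057
vertex 1.658 0.349 2.906
vertex 0.833 -0.253 3.256
endloop
endfacet
facet normal -0.960 -0.083 0.268
outer loop
vertex 0.687 0.798 3.057
vertex 0.833 -0.253 3.256
vertex 1.011 1.079 4.305
endloop
endfacet
facet normal -0.960 -0.083 0.268
outer loop
vertex 1.011 1.079 4.305
vertex 0.833 -0.253 3.256
vertex 1.157 0.028 4.504
endloop
endfacet
facet normal 0.245 0.213 0.946
outer loop
vertex 1.011 1.079 4.305
vertex 1.157 0.028 4.504
vertex 1.982 0.631 4.154
endloop
endfacet
facet normal -0.246 -0.213 -0.946
outer loop
vertex 0.833 -0.253 3.256
vertex 1.658 0.349 2.906
vertex 1.804 -0.702 3.105
endloop
endfacet
facet normal -0.363 -0.884 0.293
outer loop
vertex 0.833 -0.253 3.256
vertex 1.804 -0.702 3.105
vertex 1.157 0.028 4.504
endloop
endfacet
facet normal -0.363 -0.884 0.293
outer loop
vertex 1.157 0.028 4.504
vertex 1.804 -0.702 3.105
vertex 2.128 -0.421 4.353
endloop
endfacet
facet normal 0.246 0.213 0.946
outer loop
vertex 1.157 0.028 4.504
vertex 2.128 -0.421 4.353
vertex 1.982 0.631 4.154
endloop
endfacet
facet normal -0.245 -0.213 -0.946
outer loop
vertex 1.804 -0.702 3.105
vertex 1.658 0.349 2.906
vertex 2.629 -0.099 2.755
endloop
endfacet
facet normal 0.597 -0.802 0.026
outer loop
vertex 1.804 -0.702 3.105
vertex 2.629 -0.099 2.755
vertex 2.128 -0.421 4.353
endloop
endfacet
facet normal 0.597 -0.802 0.026
outer loop
vertex 2.128 -0.421 4.353
vertex 2.629 -0.099 2.755
vertex 2.953 0.182 4.003
endloop
endfacet
facet normal 0.246 0.213 0.946
outer loop
vertex 2.128 -0.421 4.353
vertex 2.953 0.182 4.003
vertex 1.982 0.631 4.154
endloop
endfacet
facet normal -0.853 0.031 0.521
outer loop
vertex 2.366 1.329 -2.752
vertex 2.619 0.592 -2.294
vertex 2.838 1.413 -1.985
endloop
endfacet
facet normal -0.650 0.686 0.325
outer loop
vertex 2.366 1.329 -2.752
vertex 2.838 1.413 -1.985
vertex 3.034 1.936 -2.697
endloop
endfacet
facet normal -0.603 0.698 -0.387
outer loop
vertex 2.366 1.329 -2.752
vertex 3.034 1.936 -2.697
vertex 2.936 1.437 -3.445
endloop
endfacet
facet normal -0.775 0.050 -0.630
outer loop
vertex 2.366 1.329 -2.752
vertex 2.936 1.437 -3.445
vertex 2.68 0.607 -3.196
endloop
endfacet
facet normal -0.930 -0.362 -0.069
outer loop
vertex 2.366 1.329 -2.752
vertex 2.68 0.607 -3.196
vertex 2.619 0.592 -2.294
endloop
endfacet
facet normal 0.001 0.806 0.592
outer loop
vertex 3.034 1.936 -2.697
vertex 2.838 1.413 -1.985
vertex 3.7 1.573 -2.204
endloop
endfacet
facet normal -0.327 -0.255 0.910
outer loop
vertex 2.838 1.413 -1.985
vertex 2.619 0.592 -2.294
vertex 3.444 0.743 -1.955
endloop
endfacet
facet normal -0.452 -0.891 -0.045
outer loop
vertex 2.619 0.592 -2.294
vertex 2.68 0.607 -3.196
vertex 3.346 0.244 -2.703
endloop
endfacet
facet normal -0.201 -0.224 -0.954
outer loop
vertex 2.68 0.607 -3.196
vertex 2.936 1.437 -3.445
vertex 3.542 0.767 -3.415
endloop
endfacet
facet normal 0.079 0.824 -0.560
outer loop
vertex 2.936 1.437 -3.445
vertex 3.034 1.936 -2.697
vertex 3.761 1.588 -3.106
endloop
endfacet
facet normal 0.775 -0.050 0.630
outer loop
vertex 4.014 0.851 -2.648
vertex 3.7 1.573 -2.204
vertex 3.444 0.743 -1.955
endloop
endfacet
facet normal 0.603 -0.698 0.387
outer loop
vertex 4.014 0.851 -2.648
vertex 3.444 0.743 -1.955
vertex 3.346 0.244 -2.703
endloop
endfacet
facet normal 0.650 -0.686 -0.325
outer loop
vertex 4.014 0.851 -2.648
vertex 3.346 0.244 -2.703
vertex 3.542 0.767 -3.415
endloop
endfacet
facet normal 0.853 -0.031 -0.521
outer loop
vertex 4.014 0.851 -2.648
vertex 3.542 0.767 -3.415
vertex 3.761 1.588 -3.106
endloop
endfacet
facet normal 0.930 0.362 0.069
outer loop
vertex 4.014 0.851 -2.648
vertex 3.761 1.588 -3.106
vertex 3.7 1.573 -2.204
endloop
endfacet
facet normal 0.201 0.224 0.954
outer loop
vertex 3.444 0.743 -1.955
vertex 3.7 1.573 -2.204
vertex 2.838 1.413 -1.985
endloop
endfacet
facet normal -0.079 -0.824 0.560
outer loop
vertex 3.346 0.244 -2.703
vertex 3.444 0.743 -1.955
vertex 2.619 0.592 -2.294
endloop
endfacet
facet normal -0.001 -0.806 -0.592
outer loop
vertex 3.542 0.767 -3.415
vertex 3.346 0.244 -2.703
vertex 2.68 0.607 -3.196
endloop
endfacet
facet normal 0.327 0.255 -0.910
outer loop
vertex 3.761 1.588 -3.106
vertex 3.542 0.767 -3.415
vertex 2.936 1.437 -3.445
endloop
endfacet
facet normal 0.452 0.891 0.045
outer loop
vertex 3.7 1.573 -2.204
vertex 3.761 1.588 -3.106
vertex 3.034 1.936 -2.697
endloop
endfacet

endsolid


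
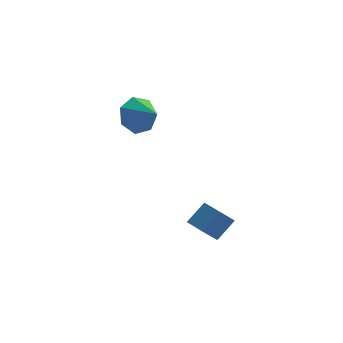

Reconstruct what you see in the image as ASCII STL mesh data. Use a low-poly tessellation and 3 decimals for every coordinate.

solid 
facet normal -0.532 0.724 -0.439
outer loop
vertex -2.497 1.714 0.031
vertex -2.966 1.101 -0.412
vertex -3.135 1.46 0.385
endloop
endfacet
facet normal 0.452 0.099 0.886
outer loop
vertex -2.497 1.714 0.031
vertex -3.135 1.46 0.385
vertex -2.334 0.239 0.112
endloop
endfacet
facet normal -0.531 0.725 -0.439
outer loop
vertex -3.135 1.46 0.385
vertex -2.966 1.101 -0.412
vertex -3.646 0.936 0.138
endloop
endfacet
facet normal -0.143 -0.304 0.942
outer loop
vertex -3.135 1.46 0.385
vertex -3.646 0.936 0.138
vertex -2.334 0.239 0.112
endloop
endfacet
facet normal -0.531 0.724 -0.440
outer loop
vertex -3.646 0.936 0.138
vertex -2.966 1.101 -0.412
vertex -3.645 0.536 -0.522
endloop
endfacet
facet normal -0.406 -0.782 0.473
outer loop
vertex -3.646 0.936 0.138
vertex -3.645 0.536 -0.522
vertex -2.334 0.239 0.112
endloop
endfacet
facet normal -0.531 0.724 -0.441
outer loop
vertex -3.645 0.536 -0.522
vertex -2.966 1.101 -0.412
vertex -3.132 0.561 -1.099
endloop
endfacet
facet normal -0.140 -0.976 -0.167
outer loop
vertex -3.645 0.536 -0.522
vertex -3.132 0.561 -1.099
vertex -2.334 0.239 0.112
endloop
endfacet
facet normal -0.532 0.723 -0.440
outer loop
vertex -3.132 0.561 -1.099
vertex -2.966 1.101 -0.412
vertex -2.495 0.993 -1.159
endloop
endfacet
facet normal 0.455 -0.740 -0.496
outer loop
vertex -3.132 0.561 -1.099
vertex -2.495 0.993 -1.159
vertex -2.334 0.239 0.112
endloop
endfacet
facet normal -0.531 0.724 -0.440
outer loop
vertex -2.495 0.993 -1.159
vertex -2.966 1.101 -0.412
vertex -2.212 1.506 -0.656
endloop
endfacet
facet normal 0.930 -0.251 -0.267
outer loop
vertex -2.495 0.993 -1.159
vertex -2.212 1.506 -0.656
vertex -2.334 0.239 0.112
endloop
endfacet
facet normal -0.531 0.724 -0.440
outer loop
vertex -2.212 1.506 -0.656
vertex -2.966 1.101 -0.412
vertex -2.497 1.714 0.031
endloop
endfacet
facet normal 0.929 0.122 0.349
outer loop
vertex -2.212 1.506 -0.656
vertex -2.497 1.714 0.031
vertex -2.334 0.239 0.112
endloop
endfacet
facet normal -0.591 -0.339 0.732
outer loop
vertex -0.503 -4.025 -2.603
vertex -0.974 -3.211 -2.606
vertex -1.167 -4.412 -3.319
endloop
endfacet
facet normal 0.501 -0.865 0.003
outer loop
vertex -0.606 -4.089 -4.014
vertex -0.503 -4.025 -2.603
vertex -1.167 -4.412 -3.319
endloop
endfacet
facet normal -0.590 -0.340 0.732
outer loop
vertex -1.167 -4.412 -3.319
vertex -0.974 -3.211 -2.606
vertex -1.638 -3.598 -3.321
endloop
endfacet
facet normal -0.633 -0.368 -0.682
outer loop
vertex -1.638 -3.598 -3.321
vertex -0.606 -4.089 -4.014
vertex -1.167 -4.412 -3.319
endloop
endfacet
facet normal 0.632 0.368 0.682
outer loop
vertex -0.503 -4.025 -2.603
vertex -0.413 -2.888 -3.301
vertex -0.974 -3.211 -2.606
endloop
endfacet
facet normal 0.501 -0.865 0.003
outer loop
vertex 0.058 -3.702 -3.299
vertex -0.503 -4.025 -2.603
vertex -0.606 -4.089 -4.014
endloop
endfacet
facet normal 0.633 0.368 0.681
outer loop
vertex 0.058 -3.702 -3.299
vertex -0.413 -2.888 -3.301
vertex -0.503 -4.025 -2.603
endloop
endfacet
facet normal -0.501 0.865 -0.003
outer loop
vertex -0.974 -3.211 -2.606
vertex -0.413 -2.888 -3.301
vertex -1.638 -3.598 -3.321
endloop
endfacet
facet normal -0.633 -0.369 -0.681
outer loop
vertex -1.077 -3.275 -4.017
vertex -0.606 -4.089 -4.014
vertex -1.638 -3.598 -3.321
endloop
endfacet
facet normal -0.501 0.865 -0.003
outer loop
vertex -1.638 -3.598 -3.321
vertex -0.413 -2.888 -3.301
vertex -1.077 -3.275 -4.017
endloop
endfacet
facet normal 0.591 0.339 -0.732
outer loop
vertex -1.077 -3.275 -4.017
vertex 0.058 -3.702 -3.299
vertex -0.606 -4.089 -4.014
endloop
endfacet
facet normal 0.591 0.340 -0.732
outer loop
vertex -0.413 -2.888 -3.301
vertex 0.058 -3.702 -3.299
vertex -1.077 -3.275 -4.017
endloop
endfacet

endsolid


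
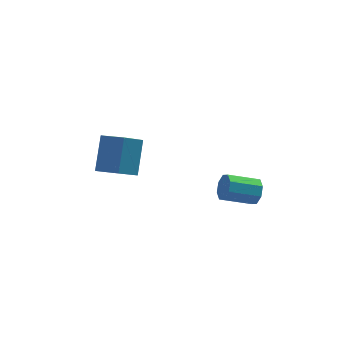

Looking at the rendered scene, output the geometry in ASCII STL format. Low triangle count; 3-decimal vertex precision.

solid 
facet normal 0.918 -0.136 -0.373
outer loop
vertex 4.574 2.195 -2.399
vertex 4.369 2.491 -3.011
vertex 4.651 2.733 -2.406
endloop
endfacet
facet normal 0.372 -0.041 0.927
outer loop
vertex 4.574 2.195 -2.399
vertex 4.651 2.733 -2.406
vertex 3.097 2.413 -1.797
endloop
endfacet
facet normal 0.372 -0.040 0.927
outer loop
vertex 3.097 2.413 -1.797
vertex 4.651 2.733 -2.406
vertex 3.173 2.951 -1.804
endloop
endfacet
facet normal -0.918 0.134 0.374
outer loop
vertex 3.097 2.413 -1.797
vertex 3.173 2.951 -1.804
vertex 2.891 2.709 -2.409
endloop
endfacet
facet normal 0.918 -0.135 -0.374
outer loop
vertex 4.651 2.733 -2.406
vertex 4.369 2.491 -3.011
vertex 4.562 3.129 -2.767
endloop
endfacet
facet normal 0.362 0.671 0.647
outer loop
vertex 4.651 2.733 -2.406
vertex 4.562 3.129 -2.767
vertex 3.173 2.951 -1.804
endloop
endfacet
facet normal 0.362 0.671 0.646
outer loop
vertex 3.173 2.951 -1.804
vertex 4.562 3.129 -2.767
vertex 3.085 3.347 -2.166
endloop
endfacet
facet normal -0.918 0.137 0.373
outer loop
vertex 3.173 2.951 -1.804
vertex 3.085 3.347 -2.166
vertex 2.891 2.709 -2.409
endloop
endfacet
facet normal 0.918 -0.135 -0.374
outer loop
vertex 4.562 3.129 -2.767
vertex 4.369 2.491 -3.011
vertex 4.36 3.151 -3.271
endloop
endfacet
facet normal 0.141 0.990 -0.013
outer loop
vertex 4.562 3.129 -2.767
vertex 4.36 3.151 -3.271
vertex 3.085 3.347 -2.166
endloop
endfacet
facet normal 0.142 0.990 -0.012
outer loop
vertex 3.085 3.347 -2.166
vertex 4.36 3.151 -3.271
vertex 2.883 3.37 -2.67
endloop
endfacet
facet normal -0.917 0.137 0.374
outer loop
vertex 3.085 3.347 -2.166
vertex 2.883 3.37 -2.67
vertex 2.891 2.709 -2.409
endloop
endfacet
facet normal 0.918 -0.135 -0.374
outer loop
vertex 4.36 3.151 -3.271
vertex 4.369 2.491 -3.011
vertex 4.163 2.787 -3.623
endloop
endfacet
facet normal -0.162 0.730 -0.664
outer loop
vertex 4.36 3.151 -3.271
vertex 4.163 2.787 -3.623
vertex 2.883 3.37 -2.67
endloop
endfacet
facet normal -0.164 0.728 -0.665
outer loop
vertex 2.883 3.37 -2.67
vertex 4.163 2.787 -3.623
vertex 2.686 3.005 -3.021
endloop
endfacet
facet normal -0.918 0.136 0.373
outer loop
vertex 2.883 3.37 -2.67
vertex 2.686 3.005 -3.021
vertex 2.891 2.709 -2.409
endloop
endfacet
facet normal 0.918 -0.134 -0.374
outer loop
vertex 4.163 2.787 -3.623
vertex 4.369 2.491 -3.011
vertex 4.087 2.249 -3.616
endloop
endfacet
facet normal -0.372 0.040 -0.927
outer loop
vertex 4.163 2.787 -3.623
vertex 4.087 2.249 -3.616
vertex 2.686 3.005 -3.021
endloop
endfacet
facet normal -0.372 0.041 -0.927
outer loop
vertex 2.686 3.005 -3.021
vertex 4.087 2.249 -3.616
vertex 2.609 2.467 -3.014
endloop
endfacet
facet normal -0.918 0.136 0.373
outer loop
vertex 2.686 3.005 -3.021
vertex 2.609 2.467 -3.014
vertex 2.891 2.709 -2.409
endloop
endfacet
facet normal 0.918 -0.137 -0.373
outer loop
vertex 4.087 2.249 -3.616
vertex 4.369 2.491 -3.011
vertex 4.175 1.853 -3.254
endloop
endfacet
facet normal -0.362 -0.671 -0.646
outer loop
vertex 4.087 2.249 -3.616
vertex 4.175 1.853 -3.254
vertex 2.609 2.467 -3.014
endloop
endfacet
facet normal -0.362 -0.671 -0.647
outer loop
vertex 2.609 2.467 -3.014
vertex 4.175 1.853 -3.254
vertex 2.698 2.071 -2.653
endloop
endfacet
facet normal -0.918 0.135 0.374
outer loop
vertex 2.609 2.467 -3.014
vertex 2.698 2.071 -2.653
vertex 2.891 2.709 -2.409
endloop
endfacet
facet normal 0.917 -0.137 -0.374
outer loop
vertex 4.175 1.853 -3.254
vertex 4.369 2.491 -3.011
vertex 4.377 1.83 -2.75
endloop
endfacet
facet normal -0.141 -0.990 0.012
outer loop
vertex 4.175 1.853 -3.254
vertex 4.377 1.83 -2.75
vertex 2.698 2.071 -2.653
endloop
endfacet
facet normal -0.141 -0.990 0.013
outer loop
vertex 2.698 2.071 -2.653
vertex 4.377 1.83 -2.75
vertex 2.9 2.049 -2.149
endloop
endfacet
facet normal -0.918 0.135 0.374
outer loop
vertex 2.698 2.071 -2.653
vertex 2.9 2.049 -2.149
vertex 2.891 2.709 -2.409
endloop
endfacet
facet normal 0.918 -0.136 -0.373
outer loop
vertex 4.377 1.83 -2.75
vertex 4.369 2.491 -3.011
vertex 4.574 2.195 -2.399
endloop
endfacet
facet normal 0.163 -0.728 0.666
outer loop
vertex 4.377 1.83 -2.75
vertex 4.574 2.195 -2.399
vertex 2.9 2.049 -2.149
endloop
endfacet
facet normal 0.163 -0.730 0.664
outer loop
vertex 2.9 2.049 -2.149
vertex 4.574 2.195 -2.399
vertex 3.097 2.413 -1.797
endloop
endfacet
facet normal -0.918 0.135 0.374
outer loop
vertex 2.9 2.049 -2.149
vertex 3.097 2.413 -1.797
vertex 2.891 2.709 -2.409
endloop
endfacet
facet normal -0.678 -0.360 0.640
outer loop
vertex -1.393 3.758 1.51
vertex -2.212 4.623 1.129
vertex -2.013 2.594 0.198
endloop
endfacet
facet normal 0.654 -0.692 0.305
outer loop
vertex -0.988 3.137 -0.769
vertex -1.393 3.758 1.51
vertex -2.013 2.594 0.198
endloop
endfacet
facet normal -0.679 -0.360 0.640
outer loop
vertex -2.013 2.594 0.198
vertex -2.212 4.623 1.129
vertex -2.831 3.458 -0.183
endloop
endfacet
facet normal -0.333 -0.626 -0.705
outer loop
vertex -2.831 3.458 -0.183
vertex -0.988 3.137 -0.769
vertex -2.013 2.594 0.198
endloop
endfacet
facet normal 0.333 0.626 0.705
outer loop
vertex -1.393 3.758 1.51
vertex -1.187 5.166 0.162
vertex -2.212 4.623 1.129
endloop
endfacet
facet normal 0.655 -0.691 0.305
outer loop
vertex -0.369 4.302 0.543
vertex -1.393 3.758 1.51
vertex -0.988 3.137 -0.769
endloop
endfacet
facet normal 0.333 0.626 0.705
outer loop
vertex -0.369 4.302 0.543
vertex -1.187 5.166 0.162
vertex -1.393 3.758 1.51
endloop
endfacet
facet normal -0.654 0.692 -0.305
outer loop
vertex -2.212 4.623 1.129
vertex -1.187 5.166 0.162
vertex -2.831 3.458 -0.183
endloop
endfacet
facet normal -0.333 -0.626 -0.705
outer loop
vertex -1.807 4.002 -1.15
vertex -0.988 3.137 -0.769
vertex -2.831 3.458 -0.183
endloop
endfacet
facet normal -0.655 0.692 -0.304
outer loop
vertex -2.831 3.458 -0.183
vertex -1.187 5.166 0.162
vertex -1.807 4.002 -1.15
endloop
endfacet
facet normal 0.678 0.360 -0.640
outer loop
vertex -1.807 4.002 -1.15
vertex -0.369 4.302 0.543
vertex -0.988 3.137 -0.769
endloop
endfacet
facet normal 0.679 0.360 -0.640
outer loop
vertex -1.187 5.166 0.162
vertex -0.369 4.302 0.543
vertex -1.807 4.002 -1.15
endloop
endfacet

endsolid


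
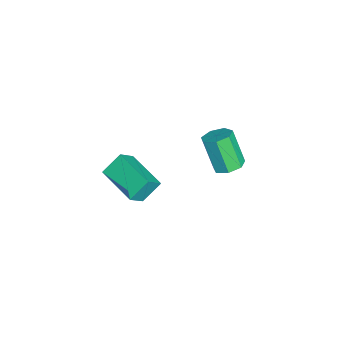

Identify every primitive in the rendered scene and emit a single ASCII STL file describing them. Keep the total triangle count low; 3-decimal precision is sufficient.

solid 
facet normal -0.550 0.439 -0.710
outer loop
vertex 0.107 -1.414 0.113
vertex 1.646 -0.079 -0.253
vertex 0.594 -2.214 -0.759
endloop
endfacet
facet normal -0.743 -0.645 0.177
outer loop
vertex 1.254 -2.741 0.093
vertex 0.107 -1.414 0.113
vertex 0.594 -2.214 -0.759
endloop
endfacet
facet normal -0.550 0.439 -0.710
outer loop
vertex 0.594 -2.214 -0.759
vertex 1.646 -0.079 -0.253
vertex 2.133 -0.879 -1.125
endloop
endfacet
facet normal 0.380 -0.625 -0.681
outer loop
vertex 2.133 -0.879 -1.125
vertex 1.254 -2.741 0.093
vertex 0.594 -2.214 -0.759
endloop
endfacet
facet normal -0.380 0.625 0.681
outer loop
vertex 0.107 -1.414 0.113
vertex 2.306 -0.606 0.599
vertex 1.646 -0.079 -0.253
endloop
endfacet
facet normal -0.743 -0.645 0.177
outer loop
vertex 0.767 -1.941 0.965
vertex 0.107 -1.414 0.113
vertex 1.254 -2.741 0.093
endloop
endfacet
facet normal -0.380 0.625 0.681
outer loop
vertex 0.767 -1.941 0.965
vertex 2.306 -0.606 0.599
vertex 0.107 -1.414 0.113
endloop
endfacet
facet normal 0.743 0.645 -0.177
outer loop
vertex 1.646 -0.079 -0.253
vertex 2.306 -0.606 0.599
vertex 2.133 -0.879 -1.125
endloop
endfacet
facet normal 0.380 -0.625 -0.681
outer loop
vertex 2.793 -1.406 -0.273
vertex 1.254 -2.741 0.093
vertex 2.133 -0.879 -1.125
endloop
endfacet
facet normal 0.743 0.645 -0.177
outer loop
vertex 2.133 -0.879 -1.125
vertex 2.306 -0.606 0.599
vertex 2.793 -1.406 -0.273
endloop
endfacet
facet normal 0.550 -0.439 0.710
outer loop
vertex 2.793 -1.406 -0.273
vertex 0.767 -1.941 0.965
vertex 1.254 -2.741 0.093
endloop
endfacet
facet normal 0.550 -0.439 0.710
outer loop
vertex 2.306 -0.606 0.599
vertex 0.767 -1.941 0.965
vertex 2.793 -1.406 -0.273
endloop
endfacet
facet normal 0.340 0.317 -0.885
outer loop
vertex -2.862 2.964 -4.369
vertex -3.63 2.986 -4.656
vertex -3.207 3.58 -4.281
endloop
endfacet
facet normal 0.806 0.387 0.448
outer loop
vertex -2.862 2.964 -4.369
vertex -3.207 3.58 -4.281
vertex -3.542 2.332 -2.598
endloop
endfacet
facet normal 0.807 0.387 0.447
outer loop
vertex -3.542 2.332 -2.598
vertex -3.207 3.58 -4.281
vertex -3.886 2.948 -2.51
endloop
endfacet
facet normal -0.339 -0.316 0.886
outer loop
vertex -3.542 2.332 -2.598
vertex -3.886 2.948 -2.51
vertex -4.31 2.354 -2.884
endloop
endfacet
facet normal 0.340 0.317 -0.885
outer loop
vertex -3.207 3.58 -4.281
vertex -3.63 2.986 -4.656
vertex -3.87 3.749 -4.475
endloop
endfacet
facet normal 0.124 0.918 0.375
outer loop
vertex -3.207 3.58 -4.281
vertex -3.87 3.749 -4.475
vertex -3.886 2.948 -2.51
endloop
endfacet
facet normal 0.124 0.919 0.375
outer loop
vertex -3.886 2.948 -2.51
vertex -3.87 3.749 -4.475
vertex -4.55 3.117 -2.704
endloop
endfacet
facet normal -0.339 -0.316 0.886
outer loop
vertex -3.886 2.948 -2.51
vertex -4.55 3.117 -2.704
vertex -4.31 2.354 -2.884
endloop
endfacet
facet normal 0.339 0.317 -0.886
outer loop
vertex -3.87 3.749 -4.475
vertex -3.63 2.986 -4.656
vertex -4.353 3.344 -4.805
endloop
endfacet
facet normal -0.651 0.759 0.021
outer loop
vertex -3.87 3.749 -4.475
vertex -4.353 3.344 -4.805
vertex -4.55 3.117 -2.704
endloop
endfacet
facet normal -0.652 0.758 0.021
outer loop
vertex -4.55 3.117 -2.704
vertex -4.353 3.344 -4.805
vertex -5.032 2.711 -3.034
endloop
endfacet
facet normal -0.340 -0.316 0.886
outer loop
vertex -4.55 3.117 -2.704
vertex -5.032 2.711 -3.034
vertex -4.31 2.354 -2.884
endloop
endfacet
facet normal 0.340 0.317 -0.886
outer loop
vertex -4.353 3.344 -4.805
vertex -3.63 2.986 -4.656
vertex -4.291 2.669 -5.023
endloop
endfacet
facet normal -0.937 0.027 -0.349
outer loop
vertex -4.353 3.344 -4.805
vertex -4.291 2.669 -5.023
vertex -5.032 2.711 -3.034
endloop
endfacet
facet normal -0.937 0.028 -0.349
outer loop
vertex -5.032 2.711 -3.034
vertex -4.291 2.669 -5.023
vertex -4.971 2.036 -3.251
endloop
endfacet
facet normal -0.340 -0.316 0.886
outer loop
vertex -5.032 2.711 -3.034
vertex -4.971 2.036 -3.251
vertex -4.31 2.354 -2.884
endloop
endfacet
facet normal 0.340 0.316 -0.886
outer loop
vertex -4.291 2.669 -5.023
vertex -3.63 2.986 -4.656
vertex -3.732 2.233 -4.964
endloop
endfacet
facet normal -0.517 -0.724 -0.457
outer loop
vertex -4.291 2.669 -5.023
vertex -3.732 2.233 -4.964
vertex -4.971 2.036 -3.251
endloop
endfacet
facet normal -0.515 -0.725 -0.456
outer loop
vertex -4.971 2.036 -3.251
vertex -3.732 2.233 -4.964
vertex -4.411 1.601 -3.192
endloop
endfacet
facet normal -0.339 -0.317 0.886
outer loop
vertex -4.971 2.036 -3.251
vertex -4.411 1.601 -3.192
vertex -4.31 2.354 -2.884
endloop
endfacet
facet normal 0.340 0.316 -0.886
outer loop
vertex -3.732 2.233 -4.964
vertex -3.63 2.986 -4.656
vertex -3.096 2.364 -4.673
endloop
endfacet
facet normal 0.292 -0.931 -0.220
outer loop
vertex -3.732 2.233 -4.964
vertex -3.096 2.364 -4.673
vertex -4.411 1.601 -3.192
endloop
endfacet
facet normal 0.292 -0.931 -0.220
outer loop
vertex -4.411 1.601 -3.192
vertex -3.096 2.364 -4.673
vertex -3.775 1.732 -2.901
endloop
endfacet
facet normal -0.340 -0.317 0.886
outer loop
vertex -4.411 1.601 -3.192
vertex -3.775 1.732 -2.901
vertex -4.31 2.354 -2.884
endloop
endfacet
facet normal 0.340 0.316 -0.886
outer loop
vertex -3.096 2.364 -4.673
vertex -3.63 2.986 -4.656
vertex -2.862 2.964 -4.369
endloop
endfacet
facet normal 0.881 -0.436 0.182
outer loop
vertex -3.096 2.364 -4.673
vertex -2.862 2.964 -4.369
vertex -3.775 1.732 -2.901
endloop
endfacet
facet normal 0.882 -0.435 0.183
outer loop
vertex -3.775 1.732 -2.901
vertex -2.862 2.964 -4.369
vertex -3.542 2.332 -2.598
endloop
endfacet
facet normal -0.339 -0.316 0.886
outer loop
vertex -3.775 1.732 -2.901
vertex -3.542 2.332 -2.598
vertex -4.31 2.354 -2.884
endloop
endfacet

endsolid


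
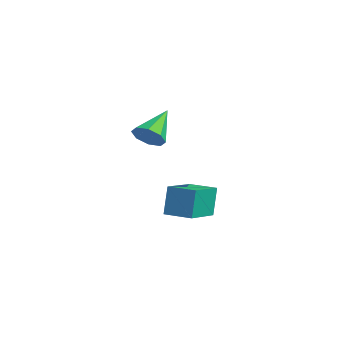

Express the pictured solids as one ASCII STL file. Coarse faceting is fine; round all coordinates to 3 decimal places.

solid 
facet normal 0.453 -0.693 -0.560
outer loop
vertex -0.251 -1.525 2.583
vertex -0.612 -1.356 2.082
vertex -0.045 -1.172 2.313
endloop
endfacet
facet normal 0.564 0.269 0.781
outer loop
vertex -0.251 -1.525 2.583
vertex -0.045 -1.172 2.313
vertex -1.288 -0.324 2.918
endloop
endfacet
facet normal 0.453 -0.693 -0.560
outer loop
vertex -0.045 -1.172 2.313
vertex -0.612 -1.356 2.082
vertex -0.171 -0.927 1.908
endloop
endfacet
facet normal 0.626 0.738 0.252
outer loop
vertex -0.045 -1.172 2.313
vertex -0.171 -0.927 1.908
vertex -1.288 -0.324 2.918
endloop
endfacet
facet normal 0.453 -0.693 -0.561
outer loop
vertex -0.171 -0.927 1.908
vertex -0.612 -1.356 2.082
vertex -0.556 -0.933 1.605
endloop
endfacet
facet normal 0.225 0.926 -0.304
outer loop
vertex -0.171 -0.927 1.908
vertex -0.556 -0.933 1.605
vertex -1.288 -0.324 2.918
endloop
endfacet
facet normal 0.452 -0.693 -0.562
outer loop
vertex -0.556 -0.933 1.605
vertex -0.612 -1.356 2.082
vertex -0.974 -1.187 1.582
endloop
endfacet
facet normal -0.407 0.721 -0.561
outer loop
vertex -0.556 -0.933 1.605
vertex -0.974 -1.187 1.582
vertex -1.288 -0.324 2.918
endloop
endfacet
facet normal 0.454 -0.691 -0.562
outer loop
vertex -0.974 -1.187 1.582
vertex -0.612 -1.356 2.082
vertex -1.18 -1.541 1.851
endloop
endfacet
facet normal -0.898 0.243 -0.368
outer loop
vertex -0.974 -1.187 1.582
vertex -1.18 -1.541 1.851
vertex -1.288 -0.324 2.918
endloop
endfacet
facet normal 0.454 -0.693 -0.560
outer loop
vertex -1.18 -1.541 1.851
vertex -0.612 -1.356 2.082
vertex -1.054 -1.786 2.256
endloop
endfacet
facet normal -0.960 -0.227 0.162
outer loop
vertex -1.18 -1.541 1.851
vertex -1.054 -1.786 2.256
vertex -1.288 -0.324 2.918
endloop
endfacet
facet normal 0.454 -0.693 -0.560
outer loop
vertex -1.054 -1.786 2.256
vertex -0.612 -1.356 2.082
vertex -0.669 -1.779 2.559
endloop
endfacet
facet normal -0.558 -0.415 0.719
outer loop
vertex -1.054 -1.786 2.256
vertex -0.669 -1.779 2.559
vertex -1.288 -0.324 2.918
endloop
endfacet
facet normal 0.453 -0.693 -0.560
outer loop
vertex -0.669 -1.779 2.559
vertex -0.612 -1.356 2.082
vertex -0.251 -1.525 2.583
endloop
endfacet
facet normal 0.072 -0.210 0.975
outer loop
vertex -0.669 -1.779 2.559
vertex -0.251 -1.525 2.583
vertex -1.288 -0.324 2.918
endloop
endfacet
facet normal -0.812 -0.583 -0.028
outer loop
vertex -2.355 0.193 -1.194
vertex -3.283 1.51 -1.67
vertex -2.119 -0.077 -2.402
endloop
endfacet
facet normal 0.552 -0.784 0.283
outer loop
vertex -1.217 0.57 -2.37
vertex -2.355 0.193 -1.194
vertex -2.119 -0.077 -2.402
endloop
endfacet
facet normal -0.812 -0.582 -0.029
outer loop
vertex -2.119 -0.077 -2.402
vertex -3.283 1.51 -1.67
vertex -3.047 1.241 -2.878
endloop
endfacet
facet normal 0.188 -0.214 -0.959
outer loop
vertex -3.047 1.241 -2.878
vertex -1.217 0.57 -2.37
vertex -2.119 -0.077 -2.402
endloop
endfacet
facet normal -0.188 0.214 0.959
outer loop
vertex -2.355 0.193 -1.194
vertex -2.381 2.157 -1.638
vertex -3.283 1.51 -1.67
endloop
endfacet
facet normal 0.552 -0.785 0.283
outer loop
vertex -1.453 0.839 -1.162
vertex -2.355 0.193 -1.194
vertex -1.217 0.57 -2.37
endloop
endfacet
facet normal -0.187 0.214 0.959
outer loop
vertex -1.453 0.839 -1.162
vertex -2.381 2.157 -1.638
vertex -2.355 0.193 -1.194
endloop
endfacet
facet normal -0.552 0.784 -0.283
outer loop
vertex -3.283 1.51 -1.67
vertex -2.381 2.157 -1.638
vertex -3.047 1.241 -2.878
endloop
endfacet
facet normal 0.188 -0.214 -0.959
outer loop
vertex -2.145 1.887 -2.846
vertex -1.217 0.57 -2.37
vertex -3.047 1.241 -2.878
endloop
endfacet
facet normal -0.552 0.784 -0.283
outer loop
vertex -3.047 1.241 -2.878
vertex -2.381 2.157 -1.638
vertex -2.145 1.887 -2.846
endloop
endfacet
facet normal 0.812 0.583 0.029
outer loop
vertex -2.145 1.887 -2.846
vertex -1.453 0.839 -1.162
vertex -1.217 0.57 -2.37
endloop
endfacet
facet normal 0.812 0.582 0.029
outer loop
vertex -2.381 2.157 -1.638
vertex -1.453 0.839 -1.162
vertex -2.145 1.887 -2.846
endloop
endfacet

endsolid


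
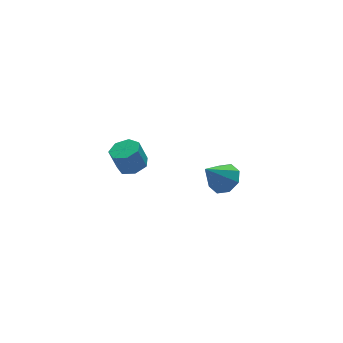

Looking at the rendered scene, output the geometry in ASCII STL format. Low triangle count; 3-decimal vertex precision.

solid 
facet normal 0.652 0.040 -0.757
outer loop
vertex 4.776 3.596 -2.264
vertex 4.117 3.196 -2.853
vertex 4.352 4.103 -2.603
endloop
endfacet
facet normal 0.161 0.638 0.753
outer loop
vertex 4.776 3.596 -2.264
vertex 4.352 4.103 -2.603
vertex 2.923 3.124 -1.467
endloop
endfacet
facet normal 0.653 0.040 -0.757
outer loop
vertex 4.352 4.103 -2.603
vertex 4.117 3.196 -2.853
vertex 3.791 4.079 -3.088
endloop
endfacet
facet normal -0.332 0.880 0.340
outer loop
vertex 4.352 4.103 -2.603
vertex 3.791 4.079 -3.088
vertex 2.923 3.124 -1.467
endloop
endfacet
facet normal 0.652 0.039 -0.758
outer loop
vertex 3.791 4.079 -3.088
vertex 4.117 3.196 -2.853
vertex 3.42 3.537 -3.435
endloop
endfacet
facet normal -0.799 0.596 -0.077
outer loop
vertex 3.791 4.079 -3.088
vertex 3.42 3.537 -3.435
vertex 2.923 3.124 -1.467
endloop
endfacet
facet normal 0.652 0.040 -0.757
outer loop
vertex 3.42 3.537 -3.435
vertex 4.117 3.196 -2.853
vertex 3.458 2.796 -3.441
endloop
endfacet
facet normal -0.966 -0.047 -0.254
outer loop
vertex 3.42 3.537 -3.435
vertex 3.458 2.796 -3.441
vertex 2.923 3.124 -1.467
endloop
endfacet
facet normal 0.652 0.040 -0.757
outer loop
vertex 3.458 2.796 -3.441
vertex 4.117 3.196 -2.853
vertex 3.882 2.289 -3.103
endloop
endfacet
facet normal -0.735 -0.673 -0.087
outer loop
vertex 3.458 2.796 -3.441
vertex 3.882 2.289 -3.103
vertex 2.923 3.124 -1.467
endloop
endfacet
facet normal 0.653 0.039 -0.756
outer loop
vertex 3.882 2.289 -3.103
vertex 4.117 3.196 -2.853
vertex 4.443 2.313 -2.617
endloop
endfacet
facet normal -0.242 -0.914 0.325
outer loop
vertex 3.882 2.289 -3.103
vertex 4.443 2.313 -2.617
vertex 2.923 3.124 -1.467
endloop
endfacet
facet normal 0.653 0.039 -0.757
outer loop
vertex 4.443 2.313 -2.617
vertex 4.117 3.196 -2.853
vertex 4.813 2.855 -2.27
endloop
endfacet
facet normal 0.226 -0.630 0.743
outer loop
vertex 4.443 2.313 -2.617
vertex 4.813 2.855 -2.27
vertex 2.923 3.124 -1.467
endloop
endfacet
facet normal 0.653 0.039 -0.757
outer loop
vertex 4.813 2.855 -2.27
vertex 4.117 3.196 -2.853
vertex 4.776 3.596 -2.264
endloop
endfacet
facet normal 0.392 0.012 0.920
outer loop
vertex 4.813 2.855 -2.27
vertex 4.776 3.596 -2.264
vertex 2.923 3.124 -1.467
endloop
endfacet
facet normal 0.280 -0.143 -0.949
outer loop
vertex -1.791 1.559 2.986
vertex -2.345 1.001 2.907
vertex -2.405 1.777 2.772
endloop
endfacet
facet normal 0.346 0.937 -0.038
outer loop
vertex -1.791 1.559 2.986
vertex -2.405 1.777 2.772
vertex -2.141 1.737 4.173
endloop
endfacet
facet normal 0.346 0.937 -0.038
outer loop
vertex -2.141 1.737 4.173
vertex -2.405 1.777 2.772
vertex -2.755 1.955 3.959
endloop
endfacet
facet normal -0.280 0.142 0.949
outer loop
vertex -2.141 1.737 4.173
vertex -2.755 1.955 3.959
vertex -2.695 1.179 4.093
endloop
endfacet
facet normal 0.280 -0.144 -0.949
outer loop
vertex -2.405 1.777 2.772
vertex -2.345 1.001 2.907
vertex -2.973 1.411 2.66
endloop
endfacet
facet normal -0.484 0.833 -0.268
outer loop
vertex -2.405 1.777 2.772
vertex -2.973 1.411 2.66
vertex -2.755 1.955 3.959
endloop
endfacet
facet normal -0.484 0.833 -0.268
outer loop
vertex -2.755 1.955 3.959
vertex -2.973 1.411 2.66
vertex -3.323 1.589 3.846
endloop
endfacet
facet normal -0.280 0.142 0.949
outer loop
vertex -2.755 1.955 3.959
vertex -3.323 1.589 3.846
vertex -2.695 1.179 4.093
endloop
endfacet
facet normal 0.280 -0.143 -0.949
outer loop
vertex -2.973 1.411 2.66
vertex -2.345 1.001 2.907
vertex -3.069 0.736 2.733
endloop
endfacet
facet normal -0.950 0.103 -0.296
outer loop
vertex -2.973 1.411 2.66
vertex -3.069 0.736 2.733
vertex -3.323 1.589 3.846
endloop
endfacet
facet normal -0.950 0.103 -0.296
outer loop
vertex -3.323 1.589 3.846
vertex -3.069 0.736 2.733
vertex -3.419 0.914 3.919
endloop
endfacet
facet normal -0.280 0.143 0.949
outer loop
vertex -3.323 1.589 3.846
vertex -3.419 0.914 3.919
vertex -2.695 1.179 4.093
endloop
endfacet
facet normal 0.280 -0.142 -0.949
outer loop
vertex -3.069 0.736 2.733
vertex -2.345 1.001 2.907
vertex -2.619 0.261 2.937
endloop
endfacet
facet normal -0.700 -0.707 -0.101
outer loop
vertex -3.069 0.736 2.733
vertex -2.619 0.261 2.937
vertex -3.419 0.914 3.919
endloop
endfacet
facet normal -0.700 -0.707 -0.100
outer loop
vertex -3.419 0.914 3.919
vertex -2.619 0.261 2.937
vertex -2.969 0.439 4.124
endloop
endfacet
facet normal -0.281 0.144 0.949
outer loop
vertex -3.419 0.914 3.919
vertex -2.969 0.439 4.124
vertex -2.695 1.179 4.093
endloop
endfacet
facet normal 0.280 -0.142 -0.950
outer loop
vertex -2.619 0.261 2.937
vertex -2.345 1.001 2.907
vertex -1.963 0.342 3.118
endloop
endfacet
facet normal 0.075 -0.983 0.169
outer loop
vertex -2.619 0.261 2.937
vertex -1.963 0.342 3.118
vertex -2.969 0.439 4.124
endloop
endfacet
facet normal 0.076 -0.982 0.170
outer loop
vertex -2.969 0.439 4.124
vertex -1.963 0.342 3.118
vertex -2.313 0.521 4.305
endloop
endfacet
facet normal -0.280 0.143 0.949
outer loop
vertex -2.969 0.439 4.124
vertex -2.313 0.521 4.305
vertex -2.695 1.179 4.093
endloop
endfacet
facet normal 0.280 -0.142 -0.950
outer loop
vertex -1.963 0.342 3.118
vertex -2.345 1.001 2.907
vertex -1.595 0.92 3.14
endloop
endfacet
facet normal 0.796 -0.519 0.313
outer loop
vertex -1.963 0.342 3.118
vertex -1.595 0.92 3.14
vertex -2.313 0.521 4.305
endloop
endfacet
facet normal 0.795 -0.519 0.312
outer loop
vertex -2.313 0.521 4.305
vertex -1.595 0.92 3.14
vertex -1.945 1.098 4.327
endloop
endfacet
facet normal -0.281 0.143 0.949
outer loop
vertex -2.313 0.521 4.305
vertex -1.945 1.098 4.327
vertex -2.695 1.179 4.093
endloop
endfacet
facet normal 0.280 -0.143 -0.949
outer loop
vertex -1.595 0.92 3.14
vertex -2.345 1.001 2.907
vertex -1.791 1.559 2.986
endloop
endfacet
facet normal 0.916 0.334 0.220
outer loop
vertex -1.595 0.92 3.14
vertex -1.791 1.559 2.986
vertex -1.945 1.098 4.327
endloop
endfacet
facet normal 0.916 0.334 0.220
outer loop
vertex -1.945 1.098 4.327
vertex -1.791 1.559 2.986
vertex -2.141 1.737 4.173
endloop
endfacet
facet normal -0.281 0.143 0.949
outer loop
vertex -1.945 1.098 4.327
vertex -2.141 1.737 4.173
vertex -2.695 1.179 4.093
endloop
endfacet

endsolid
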